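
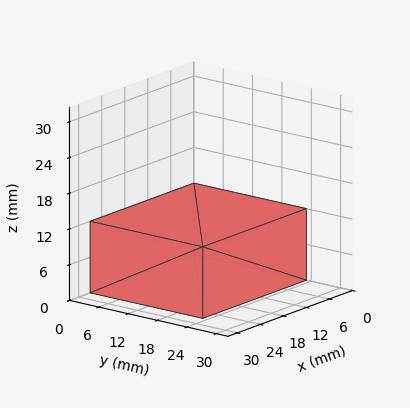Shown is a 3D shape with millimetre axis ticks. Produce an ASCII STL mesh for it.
Reading the render: the shape is a rectangular box, roughly 27 × 23 mm footprint and 12 mm tall (dimensions read to the nearest mm from the axis ticks). For the STL, each face is triangulated and given an outward normal.

solid part
  facet normal 0.0000 0.0000 -1.0000
    outer loop
      vertex 27.0 23.0 0.0
      vertex 27.0 0.0 0.0
      vertex 0.0 0.0 0.0
    endloop
  endfacet
  facet normal 0.0000 0.0000 -1.0000
    outer loop
      vertex 0.0 23.0 0.0
      vertex 27.0 23.0 0.0
      vertex 0.0 0.0 0.0
    endloop
  endfacet
  facet normal 0.0000 0.0000 1.0000
    outer loop
      vertex 0.0 0.0 12.0
      vertex 27.0 0.0 12.0
      vertex 27.0 23.0 12.0
    endloop
  endfacet
  facet normal 0.0000 0.0000 1.0000
    outer loop
      vertex 0.0 0.0 12.0
      vertex 27.0 23.0 12.0
      vertex 0.0 23.0 12.0
    endloop
  endfacet
  facet normal 0.0000 -1.0000 0.0000
    outer loop
      vertex 0.0 0.0 0.0
      vertex 27.0 0.0 0.0
      vertex 27.0 0.0 12.0
    endloop
  endfacet
  facet normal 0.0000 -1.0000 0.0000
    outer loop
      vertex 0.0 0.0 0.0
      vertex 27.0 0.0 12.0
      vertex 0.0 0.0 12.0
    endloop
  endfacet
  facet normal 0.0000 1.0000 0.0000
    outer loop
      vertex 27.0 23.0 12.0
      vertex 27.0 23.0 0.0
      vertex 0.0 23.0 0.0
    endloop
  endfacet
  facet normal 0.0000 1.0000 0.0000
    outer loop
      vertex 0.0 23.0 12.0
      vertex 27.0 23.0 12.0
      vertex 0.0 23.0 0.0
    endloop
  endfacet
  facet normal -1.0000 0.0000 0.0000
    outer loop
      vertex 0.0 23.0 12.0
      vertex 0.0 23.0 0.0
      vertex 0.0 0.0 0.0
    endloop
  endfacet
  facet normal -1.0000 0.0000 0.0000
    outer loop
      vertex 0.0 0.0 12.0
      vertex 0.0 23.0 12.0
      vertex 0.0 0.0 0.0
    endloop
  endfacet
  facet normal 1.0000 0.0000 0.0000
    outer loop
      vertex 27.0 0.0 0.0
      vertex 27.0 23.0 0.0
      vertex 27.0 23.0 12.0
    endloop
  endfacet
  facet normal 1.0000 0.0000 0.0000
    outer loop
      vertex 27.0 0.0 0.0
      vertex 27.0 23.0 12.0
      vertex 27.0 0.0 12.0
    endloop
  endfacet
endsolid part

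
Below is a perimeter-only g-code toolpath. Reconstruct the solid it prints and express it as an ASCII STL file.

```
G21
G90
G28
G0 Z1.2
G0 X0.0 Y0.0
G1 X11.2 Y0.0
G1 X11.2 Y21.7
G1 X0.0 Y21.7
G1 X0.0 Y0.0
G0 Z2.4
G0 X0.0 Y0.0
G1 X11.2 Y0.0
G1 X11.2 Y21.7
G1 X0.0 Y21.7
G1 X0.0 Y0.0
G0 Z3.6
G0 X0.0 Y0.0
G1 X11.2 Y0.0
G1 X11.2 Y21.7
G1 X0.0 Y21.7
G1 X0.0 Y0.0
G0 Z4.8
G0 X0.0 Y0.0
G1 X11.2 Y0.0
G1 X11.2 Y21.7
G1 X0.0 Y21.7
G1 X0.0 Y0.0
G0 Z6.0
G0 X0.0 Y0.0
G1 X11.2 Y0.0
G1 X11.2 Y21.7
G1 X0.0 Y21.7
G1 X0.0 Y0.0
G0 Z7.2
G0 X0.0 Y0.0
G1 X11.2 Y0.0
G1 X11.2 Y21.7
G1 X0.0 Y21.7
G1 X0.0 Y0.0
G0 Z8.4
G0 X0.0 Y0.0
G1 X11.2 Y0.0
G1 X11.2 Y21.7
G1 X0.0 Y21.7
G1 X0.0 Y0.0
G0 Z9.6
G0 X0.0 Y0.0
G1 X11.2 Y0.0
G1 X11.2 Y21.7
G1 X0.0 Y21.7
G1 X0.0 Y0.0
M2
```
solid part
  facet normal 0.0000 0.0000 -1.0000
    outer loop
      vertex 11.2 21.7 0.0
      vertex 11.2 0.0 0.0
      vertex 0.0 0.0 0.0
    endloop
  endfacet
  facet normal 0.0000 0.0000 -1.0000
    outer loop
      vertex 0.0 21.7 0.0
      vertex 11.2 21.7 0.0
      vertex 0.0 0.0 0.0
    endloop
  endfacet
  facet normal 0.0000 0.0000 1.0000
    outer loop
      vertex 0.0 0.0 9.6
      vertex 11.2 0.0 9.6
      vertex 11.2 21.7 9.6
    endloop
  endfacet
  facet normal 0.0000 0.0000 1.0000
    outer loop
      vertex 0.0 0.0 9.6
      vertex 11.2 21.7 9.6
      vertex 0.0 21.7 9.6
    endloop
  endfacet
  facet normal 0.0000 -1.0000 0.0000
    outer loop
      vertex 0.0 0.0 0.0
      vertex 11.2 0.0 0.0
      vertex 11.2 0.0 9.6
    endloop
  endfacet
  facet normal 0.0000 -1.0000 0.0000
    outer loop
      vertex 0.0 0.0 0.0
      vertex 11.2 0.0 9.6
      vertex 0.0 0.0 9.6
    endloop
  endfacet
  facet normal 0.0000 1.0000 0.0000
    outer loop
      vertex 11.2 21.7 9.6
      vertex 11.2 21.7 0.0
      vertex 0.0 21.7 0.0
    endloop
  endfacet
  facet normal 0.0000 1.0000 0.0000
    outer loop
      vertex 0.0 21.7 9.6
      vertex 11.2 21.7 9.6
      vertex 0.0 21.7 0.0
    endloop
  endfacet
  facet normal -1.0000 0.0000 0.0000
    outer loop
      vertex 0.0 21.7 9.6
      vertex 0.0 21.7 0.0
      vertex 0.0 0.0 0.0
    endloop
  endfacet
  facet normal -1.0000 0.0000 0.0000
    outer loop
      vertex 0.0 0.0 9.6
      vertex 0.0 21.7 9.6
      vertex 0.0 0.0 0.0
    endloop
  endfacet
  facet normal 1.0000 0.0000 0.0000
    outer loop
      vertex 11.2 0.0 0.0
      vertex 11.2 21.7 0.0
      vertex 11.2 21.7 9.6
    endloop
  endfacet
  facet normal 1.0000 0.0000 0.0000
    outer loop
      vertex 11.2 0.0 0.0
      vertex 11.2 21.7 9.6
      vertex 11.2 0.0 9.6
    endloop
  endfacet
endsolid part

The G0 Z moves step by Δz≈1.2 mm. Every layer's G1 loop is the same polygon, so the solid is a straight extrusion of it from z=0 to z≈9.6. Closing with flat bottom and top caps and triangulating gives 12 facets — a rectangular box, roughly 11.2 × 21.7 mm footprint and 9.6 mm tall.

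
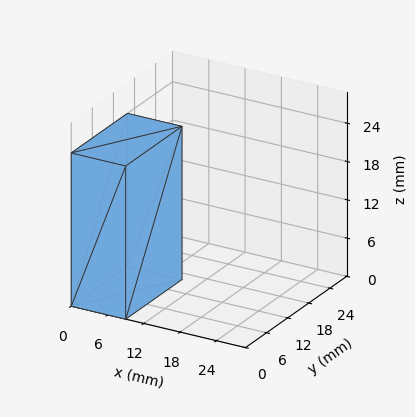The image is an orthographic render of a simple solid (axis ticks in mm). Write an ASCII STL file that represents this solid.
Reading the render: the shape is a rectangular box, roughly 9 × 16 mm footprint and 24 mm tall (dimensions read to the nearest mm from the axis ticks). For the STL, each face is triangulated and given an outward normal.

solid part
  facet normal 0.0000 0.0000 -1.0000
    outer loop
      vertex 9.00 16.00 0.00
      vertex 9.00 0.00 0.00
      vertex 0.00 0.00 0.00
    endloop
  endfacet
  facet normal 0.0000 0.0000 -1.0000
    outer loop
      vertex 0.00 16.00 0.00
      vertex 9.00 16.00 0.00
      vertex 0.00 0.00 0.00
    endloop
  endfacet
  facet normal 0.0000 0.0000 1.0000
    outer loop
      vertex 0.00 0.00 24.00
      vertex 9.00 0.00 24.00
      vertex 9.00 16.00 24.00
    endloop
  endfacet
  facet normal 0.0000 0.0000 1.0000
    outer loop
      vertex 0.00 0.00 24.00
      vertex 9.00 16.00 24.00
      vertex 0.00 16.00 24.00
    endloop
  endfacet
  facet normal 0.0000 -1.0000 0.0000
    outer loop
      vertex 0.00 0.00 0.00
      vertex 9.00 0.00 0.00
      vertex 9.00 0.00 24.00
    endloop
  endfacet
  facet normal 0.0000 -1.0000 0.0000
    outer loop
      vertex 0.00 0.00 0.00
      vertex 9.00 0.00 24.00
      vertex 0.00 0.00 24.00
    endloop
  endfacet
  facet normal 0.0000 1.0000 0.0000
    outer loop
      vertex 9.00 16.00 24.00
      vertex 9.00 16.00 0.00
      vertex 0.00 16.00 0.00
    endloop
  endfacet
  facet normal 0.0000 1.0000 0.0000
    outer loop
      vertex 0.00 16.00 24.00
      vertex 9.00 16.00 24.00
      vertex 0.00 16.00 0.00
    endloop
  endfacet
  facet normal -1.0000 0.0000 0.0000
    outer loop
      vertex 0.00 16.00 24.00
      vertex 0.00 16.00 0.00
      vertex 0.00 0.00 0.00
    endloop
  endfacet
  facet normal -1.0000 0.0000 0.0000
    outer loop
      vertex 0.00 0.00 24.00
      vertex 0.00 16.00 24.00
      vertex 0.00 0.00 0.00
    endloop
  endfacet
  facet normal 1.0000 0.0000 0.0000
    outer loop
      vertex 9.00 0.00 0.00
      vertex 9.00 16.00 0.00
      vertex 9.00 16.00 24.00
    endloop
  endfacet
  facet normal 1.0000 0.0000 0.0000
    outer loop
      vertex 9.00 0.00 0.00
      vertex 9.00 16.00 24.00
      vertex 9.00 0.00 24.00
    endloop
  endfacet
endsolid part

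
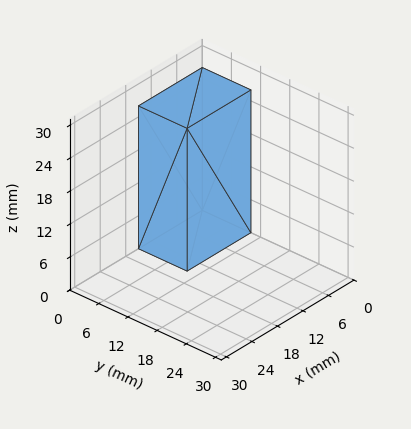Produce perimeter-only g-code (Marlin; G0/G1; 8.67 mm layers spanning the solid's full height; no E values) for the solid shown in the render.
Reading the render: the shape is a rectangular box, roughly 15 × 10 mm footprint and 26 mm tall (dimensions read to the nearest mm from the axis ticks). For the g-code, the solid's height is divided into equal slices at the stated Δz and each level perimeter traced with G1 moves after a G0 lift.

; perimeter-only toolpath
G21 ; units = mm
G90 ; absolute positioning
G28 ; home
; layer 1
G0 Z8.67
G0 X0.00 Y0.00
G1 X15.00 Y0.00
G1 X15.00 Y10.00
G1 X0.00 Y10.00
G1 X0.00 Y0.00
; layer 2
G0 Z17.33
G0 X0.00 Y0.00
G1 X15.00 Y0.00
G1 X15.00 Y10.00
G1 X0.00 Y10.00
G1 X0.00 Y0.00
; layer 3
G0 Z26.00
G0 X0.00 Y0.00
G1 X15.00 Y0.00
G1 X15.00 Y10.00
G1 X0.00 Y10.00
G1 X0.00 Y0.00
M2 ; end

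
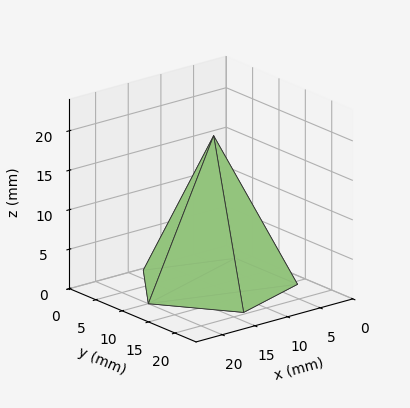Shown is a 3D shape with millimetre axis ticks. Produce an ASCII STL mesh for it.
Reading the render: the shape is a regular 5-sided pyramid, base circumscribed radius ≈ 10 mm, apex at z ≈ 19 mm (dimensions read to the nearest mm from the axis ticks). For the STL, each face is triangulated and given an outward normal.

solid part
  facet normal 0.0000 0.0000 -1.0000
    outer loop
      vertex 1.91 15.88 0.00
      vertex 13.09 19.51 0.00
      vertex 20.00 10.00 0.00
    endloop
  endfacet
  facet normal 0.0000 0.0000 -1.0000
    outer loop
      vertex 1.91 4.12 0.00
      vertex 1.91 15.88 0.00
      vertex 20.00 10.00 0.00
    endloop
  endfacet
  facet normal 0.0000 0.0000 -1.0000
    outer loop
      vertex 13.09 0.49 0.00
      vertex 1.91 4.12 0.00
      vertex 20.00 10.00 0.00
    endloop
  endfacet
  facet normal 0.7443 0.5408 0.3918
    outer loop
      vertex 20.00 10.00 0.00
      vertex 13.09 19.51 0.00
      vertex 10.00 10.00 19.00
    endloop
  endfacet
  facet normal -0.2841 0.8751 0.3918
    outer loop
      vertex 13.09 19.51 0.00
      vertex 1.91 15.88 0.00
      vertex 10.00 10.00 19.00
    endloop
  endfacet
  facet normal -0.9201 0.0000 0.3918
    outer loop
      vertex 1.91 15.88 0.00
      vertex 1.91 4.12 0.00
      vertex 10.00 10.00 19.00
    endloop
  endfacet
  facet normal -0.2841 -0.8751 0.3918
    outer loop
      vertex 1.91 4.12 0.00
      vertex 13.09 0.49 0.00
      vertex 10.00 10.00 19.00
    endloop
  endfacet
  facet normal 0.7443 -0.5408 0.3918
    outer loop
      vertex 13.09 0.49 0.00
      vertex 20.00 10.00 0.00
      vertex 10.00 10.00 19.00
    endloop
  endfacet
endsolid part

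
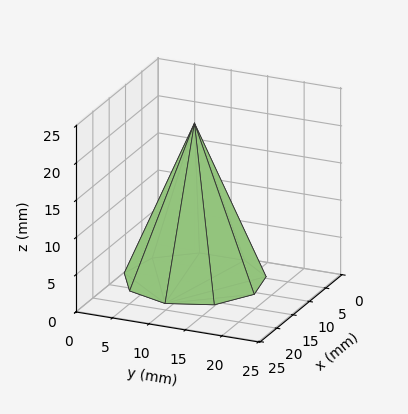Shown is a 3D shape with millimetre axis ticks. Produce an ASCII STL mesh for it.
Reading the render: the shape is a regular 9-sided pyramid, base circumscribed radius ≈ 9 mm, apex at z ≈ 21 mm (dimensions read to the nearest mm from the axis ticks). For the STL, each face is triangulated and given an outward normal.

solid part
  facet normal 0.0000 0.0000 -1.0000
    outer loop
      vertex 10.6 17.9 0.0
      vertex 15.9 14.8 0.0
      vertex 18.0 9.0 0.0
    endloop
  endfacet
  facet normal 0.0000 0.0000 -1.0000
    outer loop
      vertex 4.5 16.8 0.0
      vertex 10.6 17.9 0.0
      vertex 18.0 9.0 0.0
    endloop
  endfacet
  facet normal 0.0000 0.0000 -1.0000
    outer loop
      vertex 0.5 12.1 0.0
      vertex 4.5 16.8 0.0
      vertex 18.0 9.0 0.0
    endloop
  endfacet
  facet normal 0.0000 0.0000 -1.0000
    outer loop
      vertex 0.5 5.9 0.0
      vertex 0.5 12.1 0.0
      vertex 18.0 9.0 0.0
    endloop
  endfacet
  facet normal 0.0000 0.0000 -1.0000
    outer loop
      vertex 4.5 1.2 0.0
      vertex 0.5 5.9 0.0
      vertex 18.0 9.0 0.0
    endloop
  endfacet
  facet normal 0.0000 0.0000 -1.0000
    outer loop
      vertex 10.6 0.1 0.0
      vertex 4.5 1.2 0.0
      vertex 18.0 9.0 0.0
    endloop
  endfacet
  facet normal 0.0000 0.0000 -1.0000
    outer loop
      vertex 15.9 3.2 0.0
      vertex 10.6 0.1 0.0
      vertex 18.0 9.0 0.0
    endloop
  endfacet
  facet normal 0.8721 0.3158 0.3738
    outer loop
      vertex 18.0 9.0 0.0
      vertex 15.9 14.8 0.0
      vertex 9.0 9.0 21.0
    endloop
  endfacet
  facet normal 0.4681 0.8003 0.3748
    outer loop
      vertex 15.9 14.8 0.0
      vertex 10.6 17.9 0.0
      vertex 9.0 9.0 21.0
    endloop
  endfacet
  facet normal -0.1646 0.9126 0.3742
    outer loop
      vertex 10.6 17.9 0.0
      vertex 4.5 16.8 0.0
      vertex 9.0 9.0 21.0
    endloop
  endfacet
  facet normal -0.7061 0.6009 0.3745
    outer loop
      vertex 4.5 16.8 0.0
      vertex 0.5 12.1 0.0
      vertex 9.0 9.0 21.0
    endloop
  endfacet
  facet normal -0.9269 0.0000 0.3752
    outer loop
      vertex 0.5 12.1 0.0
      vertex 0.5 5.9 0.0
      vertex 9.0 9.0 21.0
    endloop
  endfacet
  facet normal -0.7061 -0.6009 0.3745
    outer loop
      vertex 0.5 5.9 0.0
      vertex 4.5 1.2 0.0
      vertex 9.0 9.0 21.0
    endloop
  endfacet
  facet normal -0.1646 -0.9126 0.3742
    outer loop
      vertex 4.5 1.2 0.0
      vertex 10.6 0.1 0.0
      vertex 9.0 9.0 21.0
    endloop
  endfacet
  facet normal 0.4681 -0.8003 0.3748
    outer loop
      vertex 10.6 0.1 0.0
      vertex 15.9 3.2 0.0
      vertex 9.0 9.0 21.0
    endloop
  endfacet
  facet normal 0.8721 -0.3158 0.3738
    outer loop
      vertex 15.9 3.2 0.0
      vertex 18.0 9.0 0.0
      vertex 9.0 9.0 21.0
    endloop
  endfacet
endsolid part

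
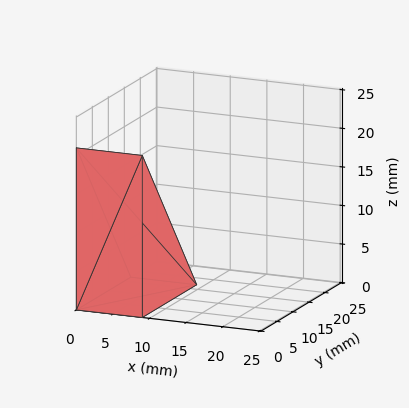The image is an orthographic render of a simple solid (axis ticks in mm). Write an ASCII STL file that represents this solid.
Reading the render: the shape is a wedge (ramp): 9 × 17 mm base, rising to 21 mm along the y=0 edge and sloping linearly to z=0 at y=17 (dimensions read to the nearest mm from the axis ticks). For the STL, each face is triangulated and given an outward normal.

solid part
  facet normal 0.0000 0.0000 -1.0000
    outer loop
      vertex 9.000 17.000 0.000
      vertex 9.000 0.000 0.000
      vertex 0.000 0.000 0.000
    endloop
  endfacet
  facet normal 0.0000 0.0000 -1.0000
    outer loop
      vertex 0.000 17.000 0.000
      vertex 9.000 17.000 0.000
      vertex 0.000 0.000 0.000
    endloop
  endfacet
  facet normal 0.0000 -1.0000 0.0000
    outer loop
      vertex 0.000 0.000 0.000
      vertex 9.000 0.000 0.000
      vertex 9.000 0.000 21.000
    endloop
  endfacet
  facet normal 0.0000 -1.0000 0.0000
    outer loop
      vertex 0.000 0.000 0.000
      vertex 9.000 0.000 21.000
      vertex 0.000 0.000 21.000
    endloop
  endfacet
  facet normal 0.0000 0.7772 0.6292
    outer loop
      vertex 0.000 0.000 21.000
      vertex 9.000 0.000 21.000
      vertex 9.000 17.000 0.000
    endloop
  endfacet
  facet normal 0.0000 0.7772 0.6292
    outer loop
      vertex 0.000 0.000 21.000
      vertex 9.000 17.000 0.000
      vertex 0.000 17.000 0.000
    endloop
  endfacet
  facet normal -1.0000 0.0000 0.0000
    outer loop
      vertex 0.000 0.000 21.000
      vertex 0.000 17.000 0.000
      vertex 0.000 0.000 0.000
    endloop
  endfacet
  facet normal 1.0000 0.0000 0.0000
    outer loop
      vertex 9.000 0.000 0.000
      vertex 9.000 17.000 0.000
      vertex 9.000 0.000 21.000
    endloop
  endfacet
endsolid part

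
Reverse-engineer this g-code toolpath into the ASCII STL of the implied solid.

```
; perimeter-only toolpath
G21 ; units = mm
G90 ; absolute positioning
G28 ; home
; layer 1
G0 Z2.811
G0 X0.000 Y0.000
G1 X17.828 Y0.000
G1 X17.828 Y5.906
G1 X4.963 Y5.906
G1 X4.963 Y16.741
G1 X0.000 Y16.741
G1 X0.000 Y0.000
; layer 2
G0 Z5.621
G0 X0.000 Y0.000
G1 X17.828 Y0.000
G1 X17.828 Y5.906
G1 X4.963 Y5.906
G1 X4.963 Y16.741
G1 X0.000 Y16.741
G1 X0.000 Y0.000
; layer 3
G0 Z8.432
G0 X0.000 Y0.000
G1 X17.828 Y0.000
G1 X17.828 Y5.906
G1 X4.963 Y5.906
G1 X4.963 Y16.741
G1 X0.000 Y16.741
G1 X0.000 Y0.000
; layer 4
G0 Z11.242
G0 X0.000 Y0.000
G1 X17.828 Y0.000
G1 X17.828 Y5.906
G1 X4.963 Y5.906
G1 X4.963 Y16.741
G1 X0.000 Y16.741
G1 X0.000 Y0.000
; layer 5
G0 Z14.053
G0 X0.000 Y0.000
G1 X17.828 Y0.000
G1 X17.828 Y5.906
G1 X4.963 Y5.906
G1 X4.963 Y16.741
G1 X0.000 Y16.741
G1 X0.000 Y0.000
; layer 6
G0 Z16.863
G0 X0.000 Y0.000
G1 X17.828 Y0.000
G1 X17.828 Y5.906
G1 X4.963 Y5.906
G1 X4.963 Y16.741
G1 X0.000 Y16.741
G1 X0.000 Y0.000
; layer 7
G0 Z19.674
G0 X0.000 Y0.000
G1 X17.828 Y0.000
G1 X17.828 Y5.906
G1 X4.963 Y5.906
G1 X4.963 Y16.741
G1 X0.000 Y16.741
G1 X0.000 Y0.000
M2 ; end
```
solid part
  facet normal 0.0000 0.0000 -1.0000
    outer loop
      vertex 17.828 5.906 0.000
      vertex 17.828 0.000 0.000
      vertex 0.000 0.000 0.000
    endloop
  endfacet
  facet normal 0.0000 0.0000 -1.0000
    outer loop
      vertex 4.963 5.906 0.000
      vertex 17.828 5.906 0.000
      vertex 0.000 0.000 0.000
    endloop
  endfacet
  facet normal 0.0000 0.0000 -1.0000
    outer loop
      vertex 4.963 16.741 0.000
      vertex 4.963 5.906 0.000
      vertex 0.000 0.000 0.000
    endloop
  endfacet
  facet normal 0.0000 0.0000 -1.0000
    outer loop
      vertex 0.000 16.741 0.000
      vertex 4.963 16.741 0.000
      vertex 0.000 0.000 0.000
    endloop
  endfacet
  facet normal 0.0000 0.0000 1.0000
    outer loop
      vertex 0.000 0.000 19.674
      vertex 17.828 0.000 19.674
      vertex 17.828 5.906 19.674
    endloop
  endfacet
  facet normal 0.0000 0.0000 1.0000
    outer loop
      vertex 0.000 0.000 19.674
      vertex 17.828 5.906 19.674
      vertex 4.963 5.906 19.674
    endloop
  endfacet
  facet normal 0.0000 0.0000 1.0000
    outer loop
      vertex 0.000 0.000 19.674
      vertex 4.963 5.906 19.674
      vertex 4.963 16.741 19.674
    endloop
  endfacet
  facet normal 0.0000 0.0000 1.0000
    outer loop
      vertex 0.000 0.000 19.674
      vertex 4.963 16.741 19.674
      vertex 0.000 16.741 19.674
    endloop
  endfacet
  facet normal 0.0000 -1.0000 0.0000
    outer loop
      vertex 0.000 0.000 0.000
      vertex 17.828 0.000 0.000
      vertex 17.828 0.000 19.674
    endloop
  endfacet
  facet normal 0.0000 -1.0000 0.0000
    outer loop
      vertex 0.000 0.000 0.000
      vertex 17.828 0.000 19.674
      vertex 0.000 0.000 19.674
    endloop
  endfacet
  facet normal 1.0000 0.0000 0.0000
    outer loop
      vertex 17.828 0.000 0.000
      vertex 17.828 5.906 0.000
      vertex 17.828 5.906 19.674
    endloop
  endfacet
  facet normal 1.0000 0.0000 0.0000
    outer loop
      vertex 17.828 0.000 0.000
      vertex 17.828 5.906 19.674
      vertex 17.828 0.000 19.674
    endloop
  endfacet
  facet normal 0.0000 1.0000 0.0000
    outer loop
      vertex 17.828 5.906 0.000
      vertex 4.963 5.906 0.000
      vertex 4.963 5.906 19.674
    endloop
  endfacet
  facet normal 0.0000 1.0000 0.0000
    outer loop
      vertex 17.828 5.906 0.000
      vertex 4.963 5.906 19.674
      vertex 17.828 5.906 19.674
    endloop
  endfacet
  facet normal 1.0000 0.0000 0.0000
    outer loop
      vertex 4.963 5.906 0.000
      vertex 4.963 16.741 0.000
      vertex 4.963 16.741 19.674
    endloop
  endfacet
  facet normal 1.0000 0.0000 0.0000
    outer loop
      vertex 4.963 5.906 0.000
      vertex 4.963 16.741 19.674
      vertex 4.963 5.906 19.674
    endloop
  endfacet
  facet normal 0.0000 1.0000 0.0000
    outer loop
      vertex 4.963 16.741 0.000
      vertex 0.000 16.741 0.000
      vertex 0.000 16.741 19.674
    endloop
  endfacet
  facet normal 0.0000 1.0000 0.0000
    outer loop
      vertex 4.963 16.741 0.000
      vertex 0.000 16.741 19.674
      vertex 4.963 16.741 19.674
    endloop
  endfacet
  facet normal -1.0000 0.0000 0.0000
    outer loop
      vertex 0.000 16.741 0.000
      vertex 0.000 0.000 0.000
      vertex 0.000 0.000 19.674
    endloop
  endfacet
  facet normal -1.0000 0.0000 0.0000
    outer loop
      vertex 0.000 16.741 0.000
      vertex 0.000 0.000 19.674
      vertex 0.000 16.741 19.674
    endloop
  endfacet
endsolid part

The G0 Z moves step by Δz≈2.811 mm. Every layer's G1 loop is the same polygon, so the solid is a straight extrusion of it from z=0 to z≈19.7. Closing with flat bottom and top caps and triangulating gives 20 facets — an L-shaped prism: outer 17.8 × 16.7 mm, arm thicknesses ≈ 5.91 mm (horizontal) and 4.96 mm (vertical), extruded 19.7 mm in z.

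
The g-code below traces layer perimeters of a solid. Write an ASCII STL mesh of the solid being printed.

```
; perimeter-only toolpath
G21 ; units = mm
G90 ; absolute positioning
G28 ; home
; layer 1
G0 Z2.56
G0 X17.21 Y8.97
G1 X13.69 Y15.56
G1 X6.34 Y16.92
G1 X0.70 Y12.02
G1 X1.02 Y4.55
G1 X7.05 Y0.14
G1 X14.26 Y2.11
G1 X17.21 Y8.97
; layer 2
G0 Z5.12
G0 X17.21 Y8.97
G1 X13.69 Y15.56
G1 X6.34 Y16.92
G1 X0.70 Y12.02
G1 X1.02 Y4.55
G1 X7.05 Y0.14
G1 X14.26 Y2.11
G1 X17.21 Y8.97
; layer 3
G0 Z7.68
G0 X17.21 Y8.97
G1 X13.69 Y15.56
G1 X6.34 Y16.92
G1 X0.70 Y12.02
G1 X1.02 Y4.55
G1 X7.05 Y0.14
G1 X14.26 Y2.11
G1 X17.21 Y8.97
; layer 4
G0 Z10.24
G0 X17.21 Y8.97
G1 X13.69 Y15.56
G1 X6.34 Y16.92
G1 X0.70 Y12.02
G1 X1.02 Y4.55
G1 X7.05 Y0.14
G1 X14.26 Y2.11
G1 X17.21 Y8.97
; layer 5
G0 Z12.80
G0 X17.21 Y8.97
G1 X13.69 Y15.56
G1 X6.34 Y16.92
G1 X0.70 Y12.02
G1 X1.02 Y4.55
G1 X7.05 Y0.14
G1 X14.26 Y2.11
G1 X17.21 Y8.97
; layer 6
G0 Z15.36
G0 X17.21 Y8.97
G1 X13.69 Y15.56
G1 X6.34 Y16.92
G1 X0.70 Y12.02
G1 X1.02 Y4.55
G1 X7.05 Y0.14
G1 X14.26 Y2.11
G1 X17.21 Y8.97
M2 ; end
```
solid part
  facet normal 0.0000 0.0000 -1.0000
    outer loop
      vertex 6.34 16.92 0.00
      vertex 13.69 15.56 0.00
      vertex 17.21 8.97 0.00
    endloop
  endfacet
  facet normal 0.0000 0.0000 -1.0000
    outer loop
      vertex 0.70 12.02 0.00
      vertex 6.34 16.92 0.00
      vertex 17.21 8.97 0.00
    endloop
  endfacet
  facet normal 0.0000 0.0000 -1.0000
    outer loop
      vertex 1.02 4.55 0.00
      vertex 0.70 12.02 0.00
      vertex 17.21 8.97 0.00
    endloop
  endfacet
  facet normal 0.0000 0.0000 -1.0000
    outer loop
      vertex 7.05 0.14 0.00
      vertex 1.02 4.55 0.00
      vertex 17.21 8.97 0.00
    endloop
  endfacet
  facet normal 0.0000 0.0000 -1.0000
    outer loop
      vertex 14.26 2.11 0.00
      vertex 7.05 0.14 0.00
      vertex 17.21 8.97 0.00
    endloop
  endfacet
  facet normal 0.0000 0.0000 1.0000
    outer loop
      vertex 17.21 8.97 15.36
      vertex 13.69 15.56 15.36
      vertex 6.34 16.92 15.36
    endloop
  endfacet
  facet normal 0.0000 0.0000 1.0000
    outer loop
      vertex 17.21 8.97 15.36
      vertex 6.34 16.92 15.36
      vertex 0.70 12.02 15.36
    endloop
  endfacet
  facet normal 0.0000 0.0000 1.0000
    outer loop
      vertex 17.21 8.97 15.36
      vertex 0.70 12.02 15.36
      vertex 1.02 4.55 15.36
    endloop
  endfacet
  facet normal 0.0000 0.0000 1.0000
    outer loop
      vertex 17.21 8.97 15.36
      vertex 1.02 4.55 15.36
      vertex 7.05 0.14 15.36
    endloop
  endfacet
  facet normal 0.0000 0.0000 1.0000
    outer loop
      vertex 17.21 8.97 15.36
      vertex 7.05 0.14 15.36
      vertex 14.26 2.11 15.36
    endloop
  endfacet
  facet normal 0.8821 0.4711 0.0000
    outer loop
      vertex 17.21 8.97 0.00
      vertex 13.69 15.56 0.00
      vertex 13.69 15.56 15.36
    endloop
  endfacet
  facet normal 0.8821 0.4711 0.0000
    outer loop
      vertex 17.21 8.97 0.00
      vertex 13.69 15.56 15.36
      vertex 17.21 8.97 15.36
    endloop
  endfacet
  facet normal 0.1819 0.9833 0.0000
    outer loop
      vertex 13.69 15.56 0.00
      vertex 6.34 16.92 0.00
      vertex 6.34 16.92 15.36
    endloop
  endfacet
  facet normal 0.1819 0.9833 0.0000
    outer loop
      vertex 13.69 15.56 0.00
      vertex 6.34 16.92 15.36
      vertex 13.69 15.56 15.36
    endloop
  endfacet
  facet normal -0.6558 0.7549 0.0000
    outer loop
      vertex 6.34 16.92 0.00
      vertex 0.70 12.02 0.00
      vertex 0.70 12.02 15.36
    endloop
  endfacet
  facet normal -0.6558 0.7549 0.0000
    outer loop
      vertex 6.34 16.92 0.00
      vertex 0.70 12.02 15.36
      vertex 6.34 16.92 15.36
    endloop
  endfacet
  facet normal -0.9991 -0.0428 0.0000
    outer loop
      vertex 0.70 12.02 0.00
      vertex 1.02 4.55 0.00
      vertex 1.02 4.55 15.36
    endloop
  endfacet
  facet normal -0.9991 -0.0428 0.0000
    outer loop
      vertex 0.70 12.02 0.00
      vertex 1.02 4.55 15.36
      vertex 0.70 12.02 15.36
    endloop
  endfacet
  facet normal -0.5903 -0.8072 0.0000
    outer loop
      vertex 1.02 4.55 0.00
      vertex 7.05 0.14 0.00
      vertex 7.05 0.14 15.36
    endloop
  endfacet
  facet normal -0.5903 -0.8072 0.0000
    outer loop
      vertex 1.02 4.55 0.00
      vertex 7.05 0.14 15.36
      vertex 1.02 4.55 15.36
    endloop
  endfacet
  facet normal 0.2636 -0.9646 0.0000
    outer loop
      vertex 7.05 0.14 0.00
      vertex 14.26 2.11 0.00
      vertex 14.26 2.11 15.36
    endloop
  endfacet
  facet normal 0.2636 -0.9646 0.0000
    outer loop
      vertex 7.05 0.14 0.00
      vertex 14.26 2.11 15.36
      vertex 7.05 0.14 15.36
    endloop
  endfacet
  facet normal 0.9187 -0.3951 0.0000
    outer loop
      vertex 14.26 2.11 0.00
      vertex 17.21 8.97 0.00
      vertex 17.21 8.97 15.36
    endloop
  endfacet
  facet normal 0.9187 -0.3951 0.0000
    outer loop
      vertex 14.26 2.11 0.00
      vertex 17.21 8.97 15.36
      vertex 14.26 2.11 15.36
    endloop
  endfacet
endsolid part

The G0 Z moves step by Δz≈2.56 mm. Every layer's G1 loop is the same polygon, so the solid is a straight extrusion of it from z=0 to z≈15.4. Closing with flat bottom and top caps and triangulating gives 24 facets — a regular 7-sided prism (a cylinder approximated with 7 flat sides), circumscribed radius ≈ 8.61 mm, height ≈ 15.4 mm.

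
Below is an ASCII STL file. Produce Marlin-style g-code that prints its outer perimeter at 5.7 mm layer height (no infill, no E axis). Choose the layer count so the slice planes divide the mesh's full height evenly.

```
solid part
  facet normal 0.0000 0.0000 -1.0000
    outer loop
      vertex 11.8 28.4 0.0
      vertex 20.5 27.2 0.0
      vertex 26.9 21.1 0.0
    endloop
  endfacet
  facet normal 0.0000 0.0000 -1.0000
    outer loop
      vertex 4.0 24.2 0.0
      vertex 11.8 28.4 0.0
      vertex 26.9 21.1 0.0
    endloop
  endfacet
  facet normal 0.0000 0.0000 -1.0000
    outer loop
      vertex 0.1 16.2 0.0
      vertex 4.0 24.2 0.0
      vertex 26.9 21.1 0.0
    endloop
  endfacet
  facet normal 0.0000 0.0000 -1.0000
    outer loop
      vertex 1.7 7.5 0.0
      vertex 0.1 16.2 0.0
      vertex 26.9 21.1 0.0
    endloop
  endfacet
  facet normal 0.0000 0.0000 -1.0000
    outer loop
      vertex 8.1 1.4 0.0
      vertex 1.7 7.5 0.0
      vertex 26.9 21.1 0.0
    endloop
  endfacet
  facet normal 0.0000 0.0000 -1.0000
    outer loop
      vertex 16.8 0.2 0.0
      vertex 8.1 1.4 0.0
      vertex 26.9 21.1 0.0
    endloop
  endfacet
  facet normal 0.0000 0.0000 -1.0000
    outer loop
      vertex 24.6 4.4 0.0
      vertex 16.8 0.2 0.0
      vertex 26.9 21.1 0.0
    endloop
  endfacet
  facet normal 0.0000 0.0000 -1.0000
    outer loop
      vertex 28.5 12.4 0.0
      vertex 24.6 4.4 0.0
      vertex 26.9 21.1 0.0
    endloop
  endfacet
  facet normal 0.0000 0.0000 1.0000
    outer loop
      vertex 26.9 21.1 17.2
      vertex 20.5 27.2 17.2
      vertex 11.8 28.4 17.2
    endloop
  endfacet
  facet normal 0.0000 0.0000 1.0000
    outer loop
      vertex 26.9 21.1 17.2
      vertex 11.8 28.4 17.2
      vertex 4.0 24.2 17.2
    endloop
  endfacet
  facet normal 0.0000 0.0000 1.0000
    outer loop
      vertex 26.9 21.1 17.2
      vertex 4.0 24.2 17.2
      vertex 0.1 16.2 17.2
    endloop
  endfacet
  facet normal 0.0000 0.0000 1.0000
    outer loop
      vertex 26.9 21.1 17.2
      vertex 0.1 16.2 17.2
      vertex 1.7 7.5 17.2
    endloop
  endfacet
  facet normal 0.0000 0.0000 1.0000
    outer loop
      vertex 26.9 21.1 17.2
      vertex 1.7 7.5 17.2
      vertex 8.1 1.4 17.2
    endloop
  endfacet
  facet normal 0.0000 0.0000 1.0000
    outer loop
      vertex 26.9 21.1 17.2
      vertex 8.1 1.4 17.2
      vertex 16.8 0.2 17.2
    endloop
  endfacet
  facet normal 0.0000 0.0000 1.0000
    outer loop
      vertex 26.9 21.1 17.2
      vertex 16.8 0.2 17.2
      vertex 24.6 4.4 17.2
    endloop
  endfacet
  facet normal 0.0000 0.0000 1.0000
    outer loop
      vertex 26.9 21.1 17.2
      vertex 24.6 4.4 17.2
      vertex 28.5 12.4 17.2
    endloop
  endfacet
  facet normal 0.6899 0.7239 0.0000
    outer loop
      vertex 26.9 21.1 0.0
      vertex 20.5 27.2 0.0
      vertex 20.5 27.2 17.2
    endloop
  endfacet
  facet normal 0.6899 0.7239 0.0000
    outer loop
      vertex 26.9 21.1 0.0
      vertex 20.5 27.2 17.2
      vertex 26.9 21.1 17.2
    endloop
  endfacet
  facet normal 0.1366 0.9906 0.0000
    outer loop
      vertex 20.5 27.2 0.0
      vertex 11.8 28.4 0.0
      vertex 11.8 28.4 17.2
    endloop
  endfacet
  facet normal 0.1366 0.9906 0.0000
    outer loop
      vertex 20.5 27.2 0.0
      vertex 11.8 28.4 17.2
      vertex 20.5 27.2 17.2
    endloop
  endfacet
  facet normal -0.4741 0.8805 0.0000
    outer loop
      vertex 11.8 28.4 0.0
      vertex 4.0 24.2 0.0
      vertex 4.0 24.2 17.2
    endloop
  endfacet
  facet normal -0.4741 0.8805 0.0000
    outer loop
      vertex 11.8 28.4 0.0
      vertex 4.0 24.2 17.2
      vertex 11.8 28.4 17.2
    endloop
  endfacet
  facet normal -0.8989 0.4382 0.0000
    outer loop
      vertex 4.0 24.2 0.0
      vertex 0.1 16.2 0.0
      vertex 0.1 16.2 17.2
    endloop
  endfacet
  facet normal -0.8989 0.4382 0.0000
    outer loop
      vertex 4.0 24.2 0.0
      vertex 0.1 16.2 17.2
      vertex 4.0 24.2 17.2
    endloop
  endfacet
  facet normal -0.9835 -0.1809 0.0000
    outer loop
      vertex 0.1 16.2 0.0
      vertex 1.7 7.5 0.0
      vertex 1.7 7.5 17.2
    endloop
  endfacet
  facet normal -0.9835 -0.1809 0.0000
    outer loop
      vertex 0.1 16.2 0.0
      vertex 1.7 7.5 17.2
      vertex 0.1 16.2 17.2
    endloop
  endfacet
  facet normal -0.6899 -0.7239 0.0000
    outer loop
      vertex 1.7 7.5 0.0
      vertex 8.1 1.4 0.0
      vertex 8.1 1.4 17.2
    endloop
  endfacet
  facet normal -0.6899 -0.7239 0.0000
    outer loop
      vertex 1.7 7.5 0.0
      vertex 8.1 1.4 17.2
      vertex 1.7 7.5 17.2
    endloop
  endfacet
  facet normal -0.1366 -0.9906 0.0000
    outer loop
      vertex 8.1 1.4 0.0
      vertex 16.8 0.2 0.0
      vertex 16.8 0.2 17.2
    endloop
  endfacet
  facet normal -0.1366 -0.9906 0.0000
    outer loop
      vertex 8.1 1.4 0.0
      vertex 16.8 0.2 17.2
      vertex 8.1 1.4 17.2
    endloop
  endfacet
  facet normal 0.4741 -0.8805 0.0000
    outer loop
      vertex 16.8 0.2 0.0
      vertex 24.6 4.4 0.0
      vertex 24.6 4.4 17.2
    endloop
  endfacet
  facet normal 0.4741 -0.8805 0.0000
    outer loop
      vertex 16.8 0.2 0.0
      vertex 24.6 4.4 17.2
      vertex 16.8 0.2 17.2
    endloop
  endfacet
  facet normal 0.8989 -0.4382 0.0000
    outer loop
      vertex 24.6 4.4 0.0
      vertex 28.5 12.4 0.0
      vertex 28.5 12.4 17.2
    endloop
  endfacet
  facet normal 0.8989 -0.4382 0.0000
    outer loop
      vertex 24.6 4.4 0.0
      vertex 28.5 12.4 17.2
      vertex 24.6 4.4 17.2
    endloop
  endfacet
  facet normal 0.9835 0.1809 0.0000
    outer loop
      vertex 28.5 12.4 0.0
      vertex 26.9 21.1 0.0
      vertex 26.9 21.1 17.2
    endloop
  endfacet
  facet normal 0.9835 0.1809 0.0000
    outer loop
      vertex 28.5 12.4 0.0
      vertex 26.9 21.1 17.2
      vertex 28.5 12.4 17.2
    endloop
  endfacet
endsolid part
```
; perimeter-only toolpath
G21 ; units = mm
G90 ; absolute positioning
G28 ; home
; layer 1
G0 Z5.7
G0 X26.9 Y21.1
G1 X20.5 Y27.2
G1 X11.8 Y28.4
G1 X4.0 Y24.2
G1 X0.1 Y16.2
G1 X1.7 Y7.5
G1 X8.1 Y1.4
G1 X16.8 Y0.2
G1 X24.6 Y4.4
G1 X28.5 Y12.4
G1 X26.9 Y21.1
; layer 2
G0 Z11.5
G0 X26.9 Y21.1
G1 X20.5 Y27.2
G1 X11.8 Y28.4
G1 X4.0 Y24.2
G1 X0.1 Y16.2
G1 X1.7 Y7.5
G1 X8.1 Y1.4
G1 X16.8 Y0.2
G1 X24.6 Y4.4
G1 X28.5 Y12.4
G1 X26.9 Y21.1
; layer 3
G0 Z17.2
G0 X26.9 Y21.1
G1 X20.5 Y27.2
G1 X11.8 Y28.4
G1 X4.0 Y24.2
G1 X0.1 Y16.2
G1 X1.7 Y7.5
G1 X8.1 Y1.4
G1 X16.8 Y0.2
G1 X24.6 Y4.4
G1 X28.5 Y12.4
G1 X26.9 Y21.1
M2 ; end

The solid is a regular 10-sided prism (a cylinder approximated with 10 flat sides), circumscribed radius ≈ 14.3 mm, height ≈ 17.2 mm. Slicing at Δz = 5.7 mm — 3 equal slices spanning the solid's height, so layer i sits at z = i·h/3 — gives 3 non-empty perimeters. Each is a 10-segment closed polygon; G0 lifts to the layer z and rapids to the start vertex, then G1 traces the edges.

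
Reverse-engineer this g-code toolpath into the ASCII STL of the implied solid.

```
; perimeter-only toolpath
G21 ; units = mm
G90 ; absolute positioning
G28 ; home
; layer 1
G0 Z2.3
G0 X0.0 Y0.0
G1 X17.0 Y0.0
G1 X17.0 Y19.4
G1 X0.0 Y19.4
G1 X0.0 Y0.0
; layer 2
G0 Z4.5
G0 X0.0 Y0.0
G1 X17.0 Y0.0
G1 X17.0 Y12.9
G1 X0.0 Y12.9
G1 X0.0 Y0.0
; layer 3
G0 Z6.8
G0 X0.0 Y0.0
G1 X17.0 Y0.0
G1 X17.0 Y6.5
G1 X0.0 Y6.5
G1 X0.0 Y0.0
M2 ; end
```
solid part
  facet normal 0.0000 0.0000 -1.0000
    outer loop
      vertex 17.0 25.9 0.0
      vertex 17.0 0.0 0.0
      vertex 0.0 0.0 0.0
    endloop
  endfacet
  facet normal 0.0000 0.0000 -1.0000
    outer loop
      vertex 0.0 25.9 0.0
      vertex 17.0 25.9 0.0
      vertex 0.0 0.0 0.0
    endloop
  endfacet
  facet normal 0.0000 -1.0000 0.0000
    outer loop
      vertex 0.0 0.0 0.0
      vertex 17.0 0.0 0.0
      vertex 17.0 0.0 9.1
    endloop
  endfacet
  facet normal 0.0000 -1.0000 0.0000
    outer loop
      vertex 0.0 0.0 0.0
      vertex 17.0 0.0 9.1
      vertex 0.0 0.0 9.1
    endloop
  endfacet
  facet normal 0.0000 0.3315 0.9435
    outer loop
      vertex 0.0 0.0 9.1
      vertex 17.0 0.0 9.1
      vertex 17.0 25.9 0.0
    endloop
  endfacet
  facet normal 0.0000 0.3315 0.9435
    outer loop
      vertex 0.0 0.0 9.1
      vertex 17.0 25.9 0.0
      vertex 0.0 25.9 0.0
    endloop
  endfacet
  facet normal -1.0000 0.0000 0.0000
    outer loop
      vertex 0.0 0.0 9.1
      vertex 0.0 25.9 0.0
      vertex 0.0 0.0 0.0
    endloop
  endfacet
  facet normal 1.0000 0.0000 0.0000
    outer loop
      vertex 17.0 0.0 0.0
      vertex 17.0 25.9 0.0
      vertex 17.0 0.0 9.1
    endloop
  endfacet
endsolid part

The G0 Z moves step by Δz≈2.3 mm. The G1 loops shrink linearly with z, so the solid tapers from its base footprint up to z≈9.1. Closing with a flat bottom cap and the tapered top and triangulating gives 8 facets — a wedge (ramp): 17 × 25.9 mm base, rising to 9.1 mm along the y=0 edge and sloping linearly to z=0 at y=25.9.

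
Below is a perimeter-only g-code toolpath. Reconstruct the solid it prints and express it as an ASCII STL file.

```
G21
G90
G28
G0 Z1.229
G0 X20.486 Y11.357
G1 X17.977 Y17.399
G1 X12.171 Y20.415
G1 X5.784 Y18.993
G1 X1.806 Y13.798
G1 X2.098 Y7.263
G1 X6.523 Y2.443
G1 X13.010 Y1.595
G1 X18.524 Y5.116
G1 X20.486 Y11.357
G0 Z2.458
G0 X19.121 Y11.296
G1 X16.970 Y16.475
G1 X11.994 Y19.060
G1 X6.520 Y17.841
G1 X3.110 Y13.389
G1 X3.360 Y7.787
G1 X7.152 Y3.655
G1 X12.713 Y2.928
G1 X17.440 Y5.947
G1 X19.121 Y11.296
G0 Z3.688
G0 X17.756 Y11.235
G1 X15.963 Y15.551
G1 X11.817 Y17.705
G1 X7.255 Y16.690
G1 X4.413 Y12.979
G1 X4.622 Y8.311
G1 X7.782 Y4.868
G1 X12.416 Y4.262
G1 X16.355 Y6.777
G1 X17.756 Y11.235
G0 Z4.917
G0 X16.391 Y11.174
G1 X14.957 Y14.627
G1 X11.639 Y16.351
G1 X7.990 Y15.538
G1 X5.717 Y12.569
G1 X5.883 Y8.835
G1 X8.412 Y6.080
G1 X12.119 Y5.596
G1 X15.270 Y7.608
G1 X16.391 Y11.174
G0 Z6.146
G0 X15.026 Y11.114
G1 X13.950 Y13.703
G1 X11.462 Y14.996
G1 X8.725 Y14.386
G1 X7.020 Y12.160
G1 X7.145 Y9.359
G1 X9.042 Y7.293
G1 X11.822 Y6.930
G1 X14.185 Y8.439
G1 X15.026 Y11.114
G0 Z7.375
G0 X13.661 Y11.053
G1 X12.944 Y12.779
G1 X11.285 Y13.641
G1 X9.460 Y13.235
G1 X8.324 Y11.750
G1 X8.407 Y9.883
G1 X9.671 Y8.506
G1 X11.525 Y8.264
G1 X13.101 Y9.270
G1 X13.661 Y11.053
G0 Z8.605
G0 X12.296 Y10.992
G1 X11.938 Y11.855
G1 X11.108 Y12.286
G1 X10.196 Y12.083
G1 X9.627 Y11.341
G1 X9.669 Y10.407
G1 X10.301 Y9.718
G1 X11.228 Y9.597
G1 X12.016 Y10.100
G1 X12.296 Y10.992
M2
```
solid part
  facet normal 0.0000 0.0000 -1.0000
    outer loop
      vertex 12.348 21.770 0.000
      vertex 18.983 18.323 0.000
      vertex 21.851 11.418 0.000
    endloop
  endfacet
  facet normal 0.0000 0.0000 -1.0000
    outer loop
      vertex 5.049 20.145 0.000
      vertex 12.348 21.770 0.000
      vertex 21.851 11.418 0.000
    endloop
  endfacet
  facet normal 0.0000 0.0000 -1.0000
    outer loop
      vertex 0.503 14.208 0.000
      vertex 5.049 20.145 0.000
      vertex 21.851 11.418 0.000
    endloop
  endfacet
  facet normal 0.0000 0.0000 -1.0000
    outer loop
      vertex 0.836 6.739 0.000
      vertex 0.503 14.208 0.000
      vertex 21.851 11.418 0.000
    endloop
  endfacet
  facet normal 0.0000 0.0000 -1.0000
    outer loop
      vertex 5.893 1.230 0.000
      vertex 0.836 6.739 0.000
      vertex 21.851 11.418 0.000
    endloop
  endfacet
  facet normal 0.0000 0.0000 -1.0000
    outer loop
      vertex 13.307 0.261 0.000
      vertex 5.893 1.230 0.000
      vertex 21.851 11.418 0.000
    endloop
  endfacet
  facet normal 0.0000 0.0000 -1.0000
    outer loop
      vertex 19.609 4.285 0.000
      vertex 13.307 0.261 0.000
      vertex 21.851 11.418 0.000
    endloop
  endfacet
  facet normal 0.6387 0.2653 0.7223
    outer loop
      vertex 21.851 11.418 0.000
      vertex 18.983 18.323 0.000
      vertex 10.931 10.931 9.834
    endloop
  endfacet
  facet normal 0.3188 0.6137 0.7223
    outer loop
      vertex 18.983 18.323 0.000
      vertex 12.348 21.770 0.000
      vertex 10.931 10.931 9.834
    endloop
  endfacet
  facet normal -0.1503 0.6750 0.7223
    outer loop
      vertex 12.348 21.770 0.000
      vertex 5.049 20.145 0.000
      vertex 10.931 10.931 9.834
    endloop
  endfacet
  facet normal -0.5491 0.4204 0.7223
    outer loop
      vertex 5.049 20.145 0.000
      vertex 0.503 14.208 0.000
      vertex 10.931 10.931 9.834
    endloop
  endfacet
  facet normal -0.6909 -0.0308 0.7223
    outer loop
      vertex 0.503 14.208 0.000
      vertex 0.836 6.739 0.000
      vertex 10.931 10.931 9.834
    endloop
  endfacet
  facet normal -0.5095 -0.4677 0.7223
    outer loop
      vertex 0.836 6.739 0.000
      vertex 5.893 1.230 0.000
      vertex 10.931 10.931 9.834
    endloop
  endfacet
  facet normal -0.0896 -0.6857 0.7223
    outer loop
      vertex 5.893 1.230 0.000
      vertex 13.307 0.261 0.000
      vertex 10.931 10.931 9.834
    endloop
  endfacet
  facet normal 0.3722 -0.5829 0.7223
    outer loop
      vertex 13.307 0.261 0.000
      vertex 19.609 4.285 0.000
      vertex 10.931 10.931 9.834
    endloop
  endfacet
  facet normal 0.6597 -0.2074 0.7223
    outer loop
      vertex 19.609 4.285 0.000
      vertex 21.851 11.418 0.000
      vertex 10.931 10.931 9.834
    endloop
  endfacet
endsolid part

The G0 Z moves step by Δz≈1.229 mm. The G1 loops shrink linearly with z, so the solid tapers from its base footprint up to z≈9.83. Closing with a flat bottom cap and the tapered top and triangulating gives 16 facets — a regular 9-sided pyramid, base circumscribed radius ≈ 10.9 mm, apex at z ≈ 9.83 mm.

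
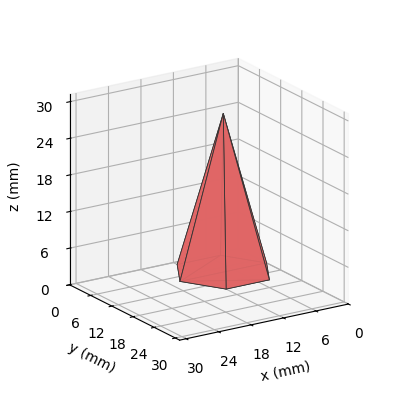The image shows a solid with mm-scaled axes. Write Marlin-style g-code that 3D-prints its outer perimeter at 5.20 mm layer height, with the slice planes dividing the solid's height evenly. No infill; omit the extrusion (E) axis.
Reading the render: the shape is a regular 6-sided pyramid, base circumscribed radius ≈ 8 mm, apex at z ≈ 26 mm (dimensions read to the nearest mm from the axis ticks). For the g-code, the solid's height is divided into equal slices at the stated Δz and each level perimeter traced with G1 moves after a G0 lift.

; perimeter-only toolpath
G21 ; units = mm
G90 ; absolute positioning
G28 ; home
; layer 1
G0 Z5.20
G0 X14.40 Y8.00
G1 X11.20 Y13.54
G1 X4.80 Y13.54
G1 X1.60 Y8.00
G1 X4.80 Y2.46
G1 X11.20 Y2.46
G1 X14.40 Y8.00
; layer 2
G0 Z10.40
G0 X12.80 Y8.00
G1 X10.40 Y12.16
G1 X5.60 Y12.16
G1 X3.20 Y8.00
G1 X5.60 Y3.84
G1 X10.40 Y3.84
G1 X12.80 Y8.00
; layer 3
G0 Z15.60
G0 X11.20 Y8.00
G1 X9.60 Y10.77
G1 X6.40 Y10.77
G1 X4.80 Y8.00
G1 X6.40 Y5.23
G1 X9.60 Y5.23
G1 X11.20 Y8.00
; layer 4
G0 Z20.80
G0 X9.60 Y8.00
G1 X8.80 Y9.39
G1 X7.20 Y9.39
G1 X6.40 Y8.00
G1 X7.20 Y6.61
G1 X8.80 Y6.61
G1 X9.60 Y8.00
M2 ; end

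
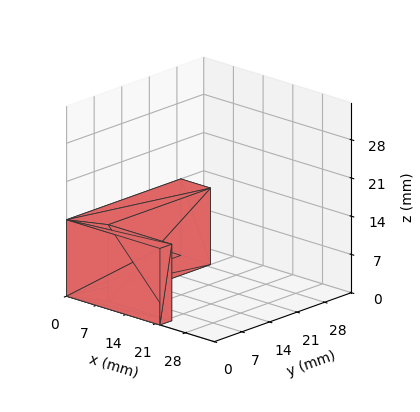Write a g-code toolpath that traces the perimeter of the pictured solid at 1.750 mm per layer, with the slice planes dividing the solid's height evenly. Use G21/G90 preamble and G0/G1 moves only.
Reading the render: the shape is an L-shaped prism: outer 22 × 29 mm, arm thicknesses ≈ 3 mm (horizontal) and 7 mm (vertical), extruded 14 mm in z (dimensions read to the nearest mm from the axis ticks). For the g-code, the solid's height is divided into equal slices at the stated Δz and each level perimeter traced with G1 moves after a G0 lift.

; perimeter-only toolpath
G21 ; units = mm
G90 ; absolute positioning
G28 ; home
; layer 1
G0 Z1.750
G0 X0.000 Y0.000
G1 X22.000 Y0.000
G1 X22.000 Y3.000
G1 X7.000 Y3.000
G1 X7.000 Y29.000
G1 X0.000 Y29.000
G1 X0.000 Y0.000
; layer 2
G0 Z3.500
G0 X0.000 Y0.000
G1 X22.000 Y0.000
G1 X22.000 Y3.000
G1 X7.000 Y3.000
G1 X7.000 Y29.000
G1 X0.000 Y29.000
G1 X0.000 Y0.000
; layer 3
G0 Z5.250
G0 X0.000 Y0.000
G1 X22.000 Y0.000
G1 X22.000 Y3.000
G1 X7.000 Y3.000
G1 X7.000 Y29.000
G1 X0.000 Y29.000
G1 X0.000 Y0.000
; layer 4
G0 Z7.000
G0 X0.000 Y0.000
G1 X22.000 Y0.000
G1 X22.000 Y3.000
G1 X7.000 Y3.000
G1 X7.000 Y29.000
G1 X0.000 Y29.000
G1 X0.000 Y0.000
; layer 5
G0 Z8.750
G0 X0.000 Y0.000
G1 X22.000 Y0.000
G1 X22.000 Y3.000
G1 X7.000 Y3.000
G1 X7.000 Y29.000
G1 X0.000 Y29.000
G1 X0.000 Y0.000
; layer 6
G0 Z10.500
G0 X0.000 Y0.000
G1 X22.000 Y0.000
G1 X22.000 Y3.000
G1 X7.000 Y3.000
G1 X7.000 Y29.000
G1 X0.000 Y29.000
G1 X0.000 Y0.000
; layer 7
G0 Z12.250
G0 X0.000 Y0.000
G1 X22.000 Y0.000
G1 X22.000 Y3.000
G1 X7.000 Y3.000
G1 X7.000 Y29.000
G1 X0.000 Y29.000
G1 X0.000 Y0.000
; layer 8
G0 Z14.000
G0 X0.000 Y0.000
G1 X22.000 Y0.000
G1 X22.000 Y3.000
G1 X7.000 Y3.000
G1 X7.000 Y29.000
G1 X0.000 Y29.000
G1 X0.000 Y0.000
M2 ; end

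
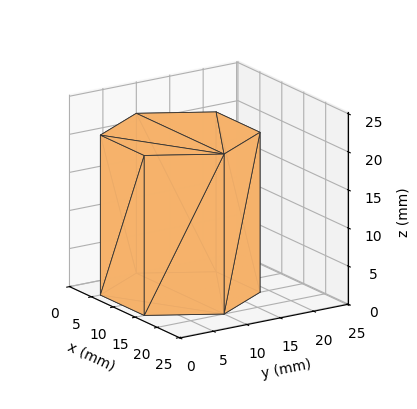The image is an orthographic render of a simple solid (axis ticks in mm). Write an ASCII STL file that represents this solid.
Reading the render: the shape is a regular 6-sided prism (a cylinder approximated with 6 flat sides), circumscribed radius ≈ 10 mm, height ≈ 21 mm (dimensions read to the nearest mm from the axis ticks). For the STL, each face is triangulated and given an outward normal.

solid part
  facet normal 0.0000 0.0000 -1.0000
    outer loop
      vertex 5.000 18.660 0.000
      vertex 15.000 18.660 0.000
      vertex 20.000 10.000 0.000
    endloop
  endfacet
  facet normal 0.0000 0.0000 -1.0000
    outer loop
      vertex 0.000 10.000 0.000
      vertex 5.000 18.660 0.000
      vertex 20.000 10.000 0.000
    endloop
  endfacet
  facet normal 0.0000 0.0000 -1.0000
    outer loop
      vertex 5.000 1.340 0.000
      vertex 0.000 10.000 0.000
      vertex 20.000 10.000 0.000
    endloop
  endfacet
  facet normal 0.0000 0.0000 -1.0000
    outer loop
      vertex 15.000 1.340 0.000
      vertex 5.000 1.340 0.000
      vertex 20.000 10.000 0.000
    endloop
  endfacet
  facet normal 0.0000 0.0000 1.0000
    outer loop
      vertex 20.000 10.000 21.000
      vertex 15.000 18.660 21.000
      vertex 5.000 18.660 21.000
    endloop
  endfacet
  facet normal 0.0000 0.0000 1.0000
    outer loop
      vertex 20.000 10.000 21.000
      vertex 5.000 18.660 21.000
      vertex 0.000 10.000 21.000
    endloop
  endfacet
  facet normal 0.0000 0.0000 1.0000
    outer loop
      vertex 20.000 10.000 21.000
      vertex 0.000 10.000 21.000
      vertex 5.000 1.340 21.000
    endloop
  endfacet
  facet normal 0.0000 0.0000 1.0000
    outer loop
      vertex 20.000 10.000 21.000
      vertex 5.000 1.340 21.000
      vertex 15.000 1.340 21.000
    endloop
  endfacet
  facet normal 0.8660 0.5000 0.0000
    outer loop
      vertex 20.000 10.000 0.000
      vertex 15.000 18.660 0.000
      vertex 15.000 18.660 21.000
    endloop
  endfacet
  facet normal 0.8660 0.5000 0.0000
    outer loop
      vertex 20.000 10.000 0.000
      vertex 15.000 18.660 21.000
      vertex 20.000 10.000 21.000
    endloop
  endfacet
  facet normal 0.0000 1.0000 0.0000
    outer loop
      vertex 15.000 18.660 0.000
      vertex 5.000 18.660 0.000
      vertex 5.000 18.660 21.000
    endloop
  endfacet
  facet normal 0.0000 1.0000 0.0000
    outer loop
      vertex 15.000 18.660 0.000
      vertex 5.000 18.660 21.000
      vertex 15.000 18.660 21.000
    endloop
  endfacet
  facet normal -0.8660 0.5000 0.0000
    outer loop
      vertex 5.000 18.660 0.000
      vertex 0.000 10.000 0.000
      vertex 0.000 10.000 21.000
    endloop
  endfacet
  facet normal -0.8660 0.5000 0.0000
    outer loop
      vertex 5.000 18.660 0.000
      vertex 0.000 10.000 21.000
      vertex 5.000 18.660 21.000
    endloop
  endfacet
  facet normal -0.8660 -0.5000 0.0000
    outer loop
      vertex 0.000 10.000 0.000
      vertex 5.000 1.340 0.000
      vertex 5.000 1.340 21.000
    endloop
  endfacet
  facet normal -0.8660 -0.5000 0.0000
    outer loop
      vertex 0.000 10.000 0.000
      vertex 5.000 1.340 21.000
      vertex 0.000 10.000 21.000
    endloop
  endfacet
  facet normal 0.0000 -1.0000 0.0000
    outer loop
      vertex 5.000 1.340 0.000
      vertex 15.000 1.340 0.000
      vertex 15.000 1.340 21.000
    endloop
  endfacet
  facet normal 0.0000 -1.0000 0.0000
    outer loop
      vertex 5.000 1.340 0.000
      vertex 15.000 1.340 21.000
      vertex 5.000 1.340 21.000
    endloop
  endfacet
  facet normal 0.8660 -0.5000 0.0000
    outer loop
      vertex 15.000 1.340 0.000
      vertex 20.000 10.000 0.000
      vertex 20.000 10.000 21.000
    endloop
  endfacet
  facet normal 0.8660 -0.5000 0.0000
    outer loop
      vertex 15.000 1.340 0.000
      vertex 20.000 10.000 21.000
      vertex 15.000 1.340 21.000
    endloop
  endfacet
endsolid part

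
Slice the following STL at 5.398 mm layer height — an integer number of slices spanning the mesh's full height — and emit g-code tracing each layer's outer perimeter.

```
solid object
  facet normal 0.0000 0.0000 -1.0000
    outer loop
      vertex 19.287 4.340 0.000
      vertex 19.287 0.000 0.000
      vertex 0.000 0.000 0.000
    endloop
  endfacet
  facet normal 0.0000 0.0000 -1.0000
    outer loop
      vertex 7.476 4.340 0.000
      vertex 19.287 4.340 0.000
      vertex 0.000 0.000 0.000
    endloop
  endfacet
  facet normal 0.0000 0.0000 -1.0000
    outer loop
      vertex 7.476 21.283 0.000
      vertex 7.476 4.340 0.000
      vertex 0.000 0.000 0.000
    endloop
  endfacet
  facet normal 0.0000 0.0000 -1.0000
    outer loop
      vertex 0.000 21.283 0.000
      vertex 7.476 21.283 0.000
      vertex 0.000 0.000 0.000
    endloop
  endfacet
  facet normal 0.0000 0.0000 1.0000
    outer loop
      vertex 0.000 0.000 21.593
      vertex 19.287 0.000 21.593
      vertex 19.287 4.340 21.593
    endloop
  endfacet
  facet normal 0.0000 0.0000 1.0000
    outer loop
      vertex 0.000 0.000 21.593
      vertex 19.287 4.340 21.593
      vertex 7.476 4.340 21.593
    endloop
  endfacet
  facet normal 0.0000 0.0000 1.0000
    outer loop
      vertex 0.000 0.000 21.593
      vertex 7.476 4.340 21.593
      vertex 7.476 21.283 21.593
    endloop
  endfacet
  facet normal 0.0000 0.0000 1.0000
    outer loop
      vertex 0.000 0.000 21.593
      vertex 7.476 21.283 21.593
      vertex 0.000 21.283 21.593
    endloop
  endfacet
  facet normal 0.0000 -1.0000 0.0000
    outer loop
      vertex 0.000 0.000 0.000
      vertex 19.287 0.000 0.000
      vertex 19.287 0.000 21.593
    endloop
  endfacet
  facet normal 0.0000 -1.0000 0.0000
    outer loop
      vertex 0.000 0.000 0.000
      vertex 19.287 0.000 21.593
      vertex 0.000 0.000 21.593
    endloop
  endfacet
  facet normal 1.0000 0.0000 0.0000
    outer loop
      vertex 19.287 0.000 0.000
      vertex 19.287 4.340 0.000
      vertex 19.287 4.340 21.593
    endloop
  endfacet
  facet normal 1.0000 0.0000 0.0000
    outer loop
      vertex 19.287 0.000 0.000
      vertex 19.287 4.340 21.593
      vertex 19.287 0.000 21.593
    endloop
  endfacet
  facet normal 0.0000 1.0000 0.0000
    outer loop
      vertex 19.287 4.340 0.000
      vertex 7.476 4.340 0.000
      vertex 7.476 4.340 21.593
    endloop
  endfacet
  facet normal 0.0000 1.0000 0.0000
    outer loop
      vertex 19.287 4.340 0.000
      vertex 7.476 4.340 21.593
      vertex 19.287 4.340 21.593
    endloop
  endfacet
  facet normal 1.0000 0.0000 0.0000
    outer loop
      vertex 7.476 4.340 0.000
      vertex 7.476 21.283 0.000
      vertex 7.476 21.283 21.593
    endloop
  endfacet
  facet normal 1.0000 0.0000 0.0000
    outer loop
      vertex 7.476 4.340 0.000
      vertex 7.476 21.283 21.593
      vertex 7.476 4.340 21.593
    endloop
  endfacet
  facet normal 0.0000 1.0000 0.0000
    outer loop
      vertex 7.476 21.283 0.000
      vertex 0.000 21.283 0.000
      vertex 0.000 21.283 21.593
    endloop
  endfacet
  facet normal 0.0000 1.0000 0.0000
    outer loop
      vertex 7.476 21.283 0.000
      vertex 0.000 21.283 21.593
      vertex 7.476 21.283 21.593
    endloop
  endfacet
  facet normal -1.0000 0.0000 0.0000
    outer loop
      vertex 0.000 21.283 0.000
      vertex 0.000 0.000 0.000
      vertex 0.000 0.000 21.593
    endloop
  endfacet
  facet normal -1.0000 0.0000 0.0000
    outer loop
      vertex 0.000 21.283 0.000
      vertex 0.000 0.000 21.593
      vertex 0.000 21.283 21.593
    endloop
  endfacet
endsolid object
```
; perimeter-only toolpath
G21 ; units = mm
G90 ; absolute positioning
G28 ; home
; layer 1
G0 Z5.398
G0 X0.000 Y0.000
G1 X19.287 Y0.000
G1 X19.287 Y4.340
G1 X7.476 Y4.340
G1 X7.476 Y21.283
G1 X0.000 Y21.283
G1 X0.000 Y0.000
; layer 2
G0 Z10.796
G0 X0.000 Y0.000
G1 X19.287 Y0.000
G1 X19.287 Y4.340
G1 X7.476 Y4.340
G1 X7.476 Y21.283
G1 X0.000 Y21.283
G1 X0.000 Y0.000
; layer 3
G0 Z16.195
G0 X0.000 Y0.000
G1 X19.287 Y0.000
G1 X19.287 Y4.340
G1 X7.476 Y4.340
G1 X7.476 Y21.283
G1 X0.000 Y21.283
G1 X0.000 Y0.000
; layer 4
G0 Z21.593
G0 X0.000 Y0.000
G1 X19.287 Y0.000
G1 X19.287 Y4.340
G1 X7.476 Y4.340
G1 X7.476 Y21.283
G1 X0.000 Y21.283
G1 X0.000 Y0.000
M2 ; end

The solid is an L-shaped prism: outer 19.3 × 21.3 mm, arm thicknesses ≈ 4.34 mm (horizontal) and 7.48 mm (vertical), extruded 21.6 mm in z. Slicing at Δz = 5.398 mm — 4 equal slices spanning the solid's height, so layer i sits at z = i·h/4 — gives 4 non-empty perimeters. Each is a 6-segment closed polygon; G0 lifts to the layer z and rapids to the start vertex, then G1 traces the edges.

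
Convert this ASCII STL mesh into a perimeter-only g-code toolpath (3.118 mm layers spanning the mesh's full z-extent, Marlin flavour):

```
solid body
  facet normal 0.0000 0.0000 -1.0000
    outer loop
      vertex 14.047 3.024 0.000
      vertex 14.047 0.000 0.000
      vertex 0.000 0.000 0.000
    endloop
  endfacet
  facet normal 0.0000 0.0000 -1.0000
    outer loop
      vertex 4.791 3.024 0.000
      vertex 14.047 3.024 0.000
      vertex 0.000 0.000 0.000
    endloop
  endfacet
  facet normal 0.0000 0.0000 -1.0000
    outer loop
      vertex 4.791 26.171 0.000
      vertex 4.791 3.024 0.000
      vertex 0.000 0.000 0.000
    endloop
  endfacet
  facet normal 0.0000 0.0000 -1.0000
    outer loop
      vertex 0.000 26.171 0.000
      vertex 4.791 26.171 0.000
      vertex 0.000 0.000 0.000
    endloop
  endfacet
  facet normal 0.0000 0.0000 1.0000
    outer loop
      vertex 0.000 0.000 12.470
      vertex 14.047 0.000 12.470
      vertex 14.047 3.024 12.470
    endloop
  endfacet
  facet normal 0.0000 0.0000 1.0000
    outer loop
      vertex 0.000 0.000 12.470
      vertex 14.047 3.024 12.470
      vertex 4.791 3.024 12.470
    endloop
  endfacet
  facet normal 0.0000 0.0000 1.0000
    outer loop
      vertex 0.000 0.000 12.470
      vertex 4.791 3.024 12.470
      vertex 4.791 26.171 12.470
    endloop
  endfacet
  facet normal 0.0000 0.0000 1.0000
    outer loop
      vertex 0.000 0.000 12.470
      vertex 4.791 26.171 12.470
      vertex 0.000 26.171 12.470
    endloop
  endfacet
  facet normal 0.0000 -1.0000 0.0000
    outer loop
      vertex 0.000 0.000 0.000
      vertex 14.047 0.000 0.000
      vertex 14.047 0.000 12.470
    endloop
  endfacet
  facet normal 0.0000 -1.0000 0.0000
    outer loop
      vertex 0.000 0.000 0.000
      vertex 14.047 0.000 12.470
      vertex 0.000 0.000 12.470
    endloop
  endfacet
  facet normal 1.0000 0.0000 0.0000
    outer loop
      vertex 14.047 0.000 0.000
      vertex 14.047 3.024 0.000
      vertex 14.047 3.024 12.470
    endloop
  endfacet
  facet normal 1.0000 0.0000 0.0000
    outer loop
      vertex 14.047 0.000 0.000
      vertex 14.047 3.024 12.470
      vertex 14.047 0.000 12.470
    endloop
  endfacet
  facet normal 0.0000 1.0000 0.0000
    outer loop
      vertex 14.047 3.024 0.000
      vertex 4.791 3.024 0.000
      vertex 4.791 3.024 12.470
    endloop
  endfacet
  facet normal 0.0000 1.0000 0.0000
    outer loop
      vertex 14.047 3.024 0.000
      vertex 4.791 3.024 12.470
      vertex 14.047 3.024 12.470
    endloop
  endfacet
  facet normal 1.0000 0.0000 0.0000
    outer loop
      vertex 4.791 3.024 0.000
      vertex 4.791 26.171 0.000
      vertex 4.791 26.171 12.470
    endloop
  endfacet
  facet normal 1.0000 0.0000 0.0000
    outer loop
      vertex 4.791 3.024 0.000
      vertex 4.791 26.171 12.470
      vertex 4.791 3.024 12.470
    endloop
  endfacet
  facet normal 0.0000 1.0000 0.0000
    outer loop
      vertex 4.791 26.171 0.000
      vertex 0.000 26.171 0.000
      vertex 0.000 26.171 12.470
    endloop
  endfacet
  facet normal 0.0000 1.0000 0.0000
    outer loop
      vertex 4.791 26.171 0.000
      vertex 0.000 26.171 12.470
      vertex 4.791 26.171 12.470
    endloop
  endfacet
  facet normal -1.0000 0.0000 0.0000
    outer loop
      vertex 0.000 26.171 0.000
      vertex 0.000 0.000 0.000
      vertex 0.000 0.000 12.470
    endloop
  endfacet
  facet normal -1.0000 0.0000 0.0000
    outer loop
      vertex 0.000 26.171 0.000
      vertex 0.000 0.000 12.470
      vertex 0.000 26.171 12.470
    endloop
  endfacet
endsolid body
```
; perimeter-only toolpath
G21 ; units = mm
G90 ; absolute positioning
G28 ; home
; layer 1
G0 Z3.118
G0 X0.000 Y0.000
G1 X14.047 Y0.000
G1 X14.047 Y3.024
G1 X4.791 Y3.024
G1 X4.791 Y26.171
G1 X0.000 Y26.171
G1 X0.000 Y0.000
; layer 2
G0 Z6.235
G0 X0.000 Y0.000
G1 X14.047 Y0.000
G1 X14.047 Y3.024
G1 X4.791 Y3.024
G1 X4.791 Y26.171
G1 X0.000 Y26.171
G1 X0.000 Y0.000
; layer 3
G0 Z9.353
G0 X0.000 Y0.000
G1 X14.047 Y0.000
G1 X14.047 Y3.024
G1 X4.791 Y3.024
G1 X4.791 Y26.171
G1 X0.000 Y26.171
G1 X0.000 Y0.000
; layer 4
G0 Z12.470
G0 X0.000 Y0.000
G1 X14.047 Y0.000
G1 X14.047 Y3.024
G1 X4.791 Y3.024
G1 X4.791 Y26.171
G1 X0.000 Y26.171
G1 X0.000 Y0.000
M2 ; end

The solid is an L-shaped prism: outer 14 × 26.2 mm, arm thicknesses ≈ 3.02 mm (horizontal) and 4.79 mm (vertical), extruded 12.5 mm in z. Slicing at Δz = 3.118 mm — 4 equal slices spanning the solid's height, so layer i sits at z = i·h/4 — gives 4 non-empty perimeters. Each is a 6-segment closed polygon; G0 lifts to the layer z and rapids to the start vertex, then G1 traces the edges.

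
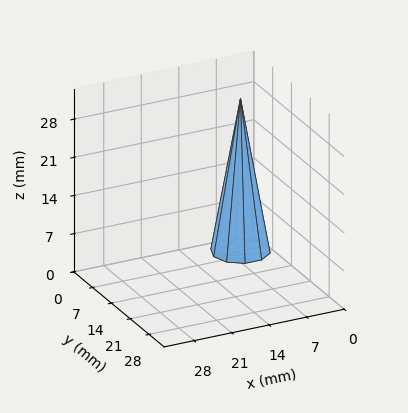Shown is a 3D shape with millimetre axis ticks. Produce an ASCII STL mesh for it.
Reading the render: the shape is a regular 10-sided pyramid, base circumscribed radius ≈ 5 mm, apex at z ≈ 28 mm (dimensions read to the nearest mm from the axis ticks). For the STL, each face is triangulated and given an outward normal.

solid part
  facet normal 0.0000 0.0000 -1.0000
    outer loop
      vertex 6.55 9.76 0.00
      vertex 9.05 7.94 0.00
      vertex 10.00 5.00 0.00
    endloop
  endfacet
  facet normal 0.0000 0.0000 -1.0000
    outer loop
      vertex 3.45 9.76 0.00
      vertex 6.55 9.76 0.00
      vertex 10.00 5.00 0.00
    endloop
  endfacet
  facet normal 0.0000 0.0000 -1.0000
    outer loop
      vertex 0.95 7.94 0.00
      vertex 3.45 9.76 0.00
      vertex 10.00 5.00 0.00
    endloop
  endfacet
  facet normal 0.0000 0.0000 -1.0000
    outer loop
      vertex 0.00 5.00 0.00
      vertex 0.95 7.94 0.00
      vertex 10.00 5.00 0.00
    endloop
  endfacet
  facet normal 0.0000 0.0000 -1.0000
    outer loop
      vertex 0.95 2.06 0.00
      vertex 0.00 5.00 0.00
      vertex 10.00 5.00 0.00
    endloop
  endfacet
  facet normal 0.0000 0.0000 -1.0000
    outer loop
      vertex 3.45 0.24 0.00
      vertex 0.95 2.06 0.00
      vertex 10.00 5.00 0.00
    endloop
  endfacet
  facet normal 0.0000 0.0000 -1.0000
    outer loop
      vertex 6.55 0.24 0.00
      vertex 3.45 0.24 0.00
      vertex 10.00 5.00 0.00
    endloop
  endfacet
  facet normal 0.0000 0.0000 -1.0000
    outer loop
      vertex 9.05 2.06 0.00
      vertex 6.55 0.24 0.00
      vertex 10.00 5.00 0.00
    endloop
  endfacet
  facet normal 0.9381 0.3031 0.1675
    outer loop
      vertex 10.00 5.00 0.00
      vertex 9.05 7.94 0.00
      vertex 5.00 5.00 28.00
    endloop
  endfacet
  facet normal 0.5802 0.7970 0.1676
    outer loop
      vertex 9.05 7.94 0.00
      vertex 6.55 9.76 0.00
      vertex 5.00 5.00 28.00
    endloop
  endfacet
  facet normal 0.0000 0.9859 0.1676
    outer loop
      vertex 6.55 9.76 0.00
      vertex 3.45 9.76 0.00
      vertex 5.00 5.00 28.00
    endloop
  endfacet
  facet normal -0.5802 0.7970 0.1676
    outer loop
      vertex 3.45 9.76 0.00
      vertex 0.95 7.94 0.00
      vertex 5.00 5.00 28.00
    endloop
  endfacet
  facet normal -0.9381 0.3031 0.1675
    outer loop
      vertex 0.95 7.94 0.00
      vertex 0.00 5.00 0.00
      vertex 5.00 5.00 28.00
    endloop
  endfacet
  facet normal -0.9381 -0.3031 0.1675
    outer loop
      vertex 0.00 5.00 0.00
      vertex 0.95 2.06 0.00
      vertex 5.00 5.00 28.00
    endloop
  endfacet
  facet normal -0.5802 -0.7970 0.1676
    outer loop
      vertex 0.95 2.06 0.00
      vertex 3.45 0.24 0.00
      vertex 5.00 5.00 28.00
    endloop
  endfacet
  facet normal 0.0000 -0.9859 0.1676
    outer loop
      vertex 3.45 0.24 0.00
      vertex 6.55 0.24 0.00
      vertex 5.00 5.00 28.00
    endloop
  endfacet
  facet normal 0.5802 -0.7970 0.1676
    outer loop
      vertex 6.55 0.24 0.00
      vertex 9.05 2.06 0.00
      vertex 5.00 5.00 28.00
    endloop
  endfacet
  facet normal 0.9381 -0.3031 0.1675
    outer loop
      vertex 9.05 2.06 0.00
      vertex 10.00 5.00 0.00
      vertex 5.00 5.00 28.00
    endloop
  endfacet
endsolid part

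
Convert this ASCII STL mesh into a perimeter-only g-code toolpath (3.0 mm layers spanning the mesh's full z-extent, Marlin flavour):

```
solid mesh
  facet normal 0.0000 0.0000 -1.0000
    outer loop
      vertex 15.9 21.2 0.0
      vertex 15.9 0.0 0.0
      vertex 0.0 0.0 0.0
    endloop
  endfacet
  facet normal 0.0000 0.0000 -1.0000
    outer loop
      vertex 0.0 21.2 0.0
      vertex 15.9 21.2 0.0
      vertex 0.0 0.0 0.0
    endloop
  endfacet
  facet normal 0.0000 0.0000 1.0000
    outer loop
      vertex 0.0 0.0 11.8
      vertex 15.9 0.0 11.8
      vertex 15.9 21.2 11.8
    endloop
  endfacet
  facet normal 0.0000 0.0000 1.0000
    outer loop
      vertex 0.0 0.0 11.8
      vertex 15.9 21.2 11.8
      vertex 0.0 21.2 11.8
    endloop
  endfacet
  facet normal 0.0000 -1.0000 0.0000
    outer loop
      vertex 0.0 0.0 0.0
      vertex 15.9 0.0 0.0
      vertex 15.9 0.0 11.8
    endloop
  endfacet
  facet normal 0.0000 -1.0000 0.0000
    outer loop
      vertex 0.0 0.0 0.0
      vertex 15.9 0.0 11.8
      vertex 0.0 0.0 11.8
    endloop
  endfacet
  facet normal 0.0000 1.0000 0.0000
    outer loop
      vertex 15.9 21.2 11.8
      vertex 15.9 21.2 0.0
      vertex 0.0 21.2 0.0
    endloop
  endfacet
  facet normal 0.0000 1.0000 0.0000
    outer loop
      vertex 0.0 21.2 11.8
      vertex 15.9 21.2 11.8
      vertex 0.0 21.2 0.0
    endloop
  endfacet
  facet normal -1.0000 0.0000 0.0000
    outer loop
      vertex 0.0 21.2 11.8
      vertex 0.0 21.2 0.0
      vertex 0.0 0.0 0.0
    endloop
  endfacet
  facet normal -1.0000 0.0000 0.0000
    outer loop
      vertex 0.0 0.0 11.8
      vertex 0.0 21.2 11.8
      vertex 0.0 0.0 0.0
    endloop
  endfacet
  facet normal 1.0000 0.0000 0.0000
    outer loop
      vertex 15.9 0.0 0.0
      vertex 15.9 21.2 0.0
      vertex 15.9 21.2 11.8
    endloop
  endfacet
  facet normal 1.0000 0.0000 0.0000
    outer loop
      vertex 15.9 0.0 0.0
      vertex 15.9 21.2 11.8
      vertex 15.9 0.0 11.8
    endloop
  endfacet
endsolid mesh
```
; perimeter-only toolpath
G21 ; units = mm
G90 ; absolute positioning
G28 ; home
; layer 1
G0 Z3.0
G0 X0.0 Y0.0
G1 X15.9 Y0.0
G1 X15.9 Y21.2
G1 X0.0 Y21.2
G1 X0.0 Y0.0
; layer 2
G0 Z5.9
G0 X0.0 Y0.0
G1 X15.9 Y0.0
G1 X15.9 Y21.2
G1 X0.0 Y21.2
G1 X0.0 Y0.0
; layer 3
G0 Z8.9
G0 X0.0 Y0.0
G1 X15.9 Y0.0
G1 X15.9 Y21.2
G1 X0.0 Y21.2
G1 X0.0 Y0.0
; layer 4
G0 Z11.8
G0 X0.0 Y0.0
G1 X15.9 Y0.0
G1 X15.9 Y21.2
G1 X0.0 Y21.2
G1 X0.0 Y0.0
M2 ; end

The solid is a rectangular box, roughly 15.9 × 21.2 mm footprint and 11.8 mm tall. Slicing at Δz = 3.0 mm — 4 equal slices spanning the solid's height, so layer i sits at z = i·h/4 — gives 4 non-empty perimeters. Each is a 4-segment closed polygon; G0 lifts to the layer z and rapids to the start vertex, then G1 traces the edges.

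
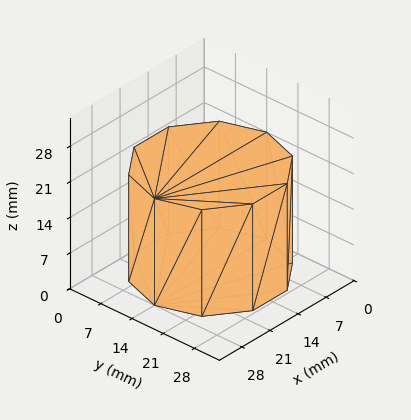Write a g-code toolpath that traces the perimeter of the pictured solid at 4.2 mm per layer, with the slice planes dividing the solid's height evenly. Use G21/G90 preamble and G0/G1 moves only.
Reading the render: the shape is a regular 10-sided prism (a cylinder approximated with 10 flat sides), circumscribed radius ≈ 14 mm, height ≈ 21 mm (dimensions read to the nearest mm from the axis ticks). For the g-code, the solid's height is divided into equal slices at the stated Δz and each level perimeter traced with G1 moves after a G0 lift.

; perimeter-only toolpath
G21 ; units = mm
G90 ; absolute positioning
G28 ; home
; layer 1
G0 Z4.2
G0 X28.0 Y14.0
G1 X25.3 Y22.2
G1 X18.3 Y27.3
G1 X9.7 Y27.3
G1 X2.7 Y22.2
G1 X0.0 Y14.0
G1 X2.7 Y5.8
G1 X9.7 Y0.7
G1 X18.3 Y0.7
G1 X25.3 Y5.8
G1 X28.0 Y14.0
; layer 2
G0 Z8.4
G0 X28.0 Y14.0
G1 X25.3 Y22.2
G1 X18.3 Y27.3
G1 X9.7 Y27.3
G1 X2.7 Y22.2
G1 X0.0 Y14.0
G1 X2.7 Y5.8
G1 X9.7 Y0.7
G1 X18.3 Y0.7
G1 X25.3 Y5.8
G1 X28.0 Y14.0
; layer 3
G0 Z12.6
G0 X28.0 Y14.0
G1 X25.3 Y22.2
G1 X18.3 Y27.3
G1 X9.7 Y27.3
G1 X2.7 Y22.2
G1 X0.0 Y14.0
G1 X2.7 Y5.8
G1 X9.7 Y0.7
G1 X18.3 Y0.7
G1 X25.3 Y5.8
G1 X28.0 Y14.0
; layer 4
G0 Z16.8
G0 X28.0 Y14.0
G1 X25.3 Y22.2
G1 X18.3 Y27.3
G1 X9.7 Y27.3
G1 X2.7 Y22.2
G1 X0.0 Y14.0
G1 X2.7 Y5.8
G1 X9.7 Y0.7
G1 X18.3 Y0.7
G1 X25.3 Y5.8
G1 X28.0 Y14.0
; layer 5
G0 Z21.0
G0 X28.0 Y14.0
G1 X25.3 Y22.2
G1 X18.3 Y27.3
G1 X9.7 Y27.3
G1 X2.7 Y22.2
G1 X0.0 Y14.0
G1 X2.7 Y5.8
G1 X9.7 Y0.7
G1 X18.3 Y0.7
G1 X25.3 Y5.8
G1 X28.0 Y14.0
M2 ; end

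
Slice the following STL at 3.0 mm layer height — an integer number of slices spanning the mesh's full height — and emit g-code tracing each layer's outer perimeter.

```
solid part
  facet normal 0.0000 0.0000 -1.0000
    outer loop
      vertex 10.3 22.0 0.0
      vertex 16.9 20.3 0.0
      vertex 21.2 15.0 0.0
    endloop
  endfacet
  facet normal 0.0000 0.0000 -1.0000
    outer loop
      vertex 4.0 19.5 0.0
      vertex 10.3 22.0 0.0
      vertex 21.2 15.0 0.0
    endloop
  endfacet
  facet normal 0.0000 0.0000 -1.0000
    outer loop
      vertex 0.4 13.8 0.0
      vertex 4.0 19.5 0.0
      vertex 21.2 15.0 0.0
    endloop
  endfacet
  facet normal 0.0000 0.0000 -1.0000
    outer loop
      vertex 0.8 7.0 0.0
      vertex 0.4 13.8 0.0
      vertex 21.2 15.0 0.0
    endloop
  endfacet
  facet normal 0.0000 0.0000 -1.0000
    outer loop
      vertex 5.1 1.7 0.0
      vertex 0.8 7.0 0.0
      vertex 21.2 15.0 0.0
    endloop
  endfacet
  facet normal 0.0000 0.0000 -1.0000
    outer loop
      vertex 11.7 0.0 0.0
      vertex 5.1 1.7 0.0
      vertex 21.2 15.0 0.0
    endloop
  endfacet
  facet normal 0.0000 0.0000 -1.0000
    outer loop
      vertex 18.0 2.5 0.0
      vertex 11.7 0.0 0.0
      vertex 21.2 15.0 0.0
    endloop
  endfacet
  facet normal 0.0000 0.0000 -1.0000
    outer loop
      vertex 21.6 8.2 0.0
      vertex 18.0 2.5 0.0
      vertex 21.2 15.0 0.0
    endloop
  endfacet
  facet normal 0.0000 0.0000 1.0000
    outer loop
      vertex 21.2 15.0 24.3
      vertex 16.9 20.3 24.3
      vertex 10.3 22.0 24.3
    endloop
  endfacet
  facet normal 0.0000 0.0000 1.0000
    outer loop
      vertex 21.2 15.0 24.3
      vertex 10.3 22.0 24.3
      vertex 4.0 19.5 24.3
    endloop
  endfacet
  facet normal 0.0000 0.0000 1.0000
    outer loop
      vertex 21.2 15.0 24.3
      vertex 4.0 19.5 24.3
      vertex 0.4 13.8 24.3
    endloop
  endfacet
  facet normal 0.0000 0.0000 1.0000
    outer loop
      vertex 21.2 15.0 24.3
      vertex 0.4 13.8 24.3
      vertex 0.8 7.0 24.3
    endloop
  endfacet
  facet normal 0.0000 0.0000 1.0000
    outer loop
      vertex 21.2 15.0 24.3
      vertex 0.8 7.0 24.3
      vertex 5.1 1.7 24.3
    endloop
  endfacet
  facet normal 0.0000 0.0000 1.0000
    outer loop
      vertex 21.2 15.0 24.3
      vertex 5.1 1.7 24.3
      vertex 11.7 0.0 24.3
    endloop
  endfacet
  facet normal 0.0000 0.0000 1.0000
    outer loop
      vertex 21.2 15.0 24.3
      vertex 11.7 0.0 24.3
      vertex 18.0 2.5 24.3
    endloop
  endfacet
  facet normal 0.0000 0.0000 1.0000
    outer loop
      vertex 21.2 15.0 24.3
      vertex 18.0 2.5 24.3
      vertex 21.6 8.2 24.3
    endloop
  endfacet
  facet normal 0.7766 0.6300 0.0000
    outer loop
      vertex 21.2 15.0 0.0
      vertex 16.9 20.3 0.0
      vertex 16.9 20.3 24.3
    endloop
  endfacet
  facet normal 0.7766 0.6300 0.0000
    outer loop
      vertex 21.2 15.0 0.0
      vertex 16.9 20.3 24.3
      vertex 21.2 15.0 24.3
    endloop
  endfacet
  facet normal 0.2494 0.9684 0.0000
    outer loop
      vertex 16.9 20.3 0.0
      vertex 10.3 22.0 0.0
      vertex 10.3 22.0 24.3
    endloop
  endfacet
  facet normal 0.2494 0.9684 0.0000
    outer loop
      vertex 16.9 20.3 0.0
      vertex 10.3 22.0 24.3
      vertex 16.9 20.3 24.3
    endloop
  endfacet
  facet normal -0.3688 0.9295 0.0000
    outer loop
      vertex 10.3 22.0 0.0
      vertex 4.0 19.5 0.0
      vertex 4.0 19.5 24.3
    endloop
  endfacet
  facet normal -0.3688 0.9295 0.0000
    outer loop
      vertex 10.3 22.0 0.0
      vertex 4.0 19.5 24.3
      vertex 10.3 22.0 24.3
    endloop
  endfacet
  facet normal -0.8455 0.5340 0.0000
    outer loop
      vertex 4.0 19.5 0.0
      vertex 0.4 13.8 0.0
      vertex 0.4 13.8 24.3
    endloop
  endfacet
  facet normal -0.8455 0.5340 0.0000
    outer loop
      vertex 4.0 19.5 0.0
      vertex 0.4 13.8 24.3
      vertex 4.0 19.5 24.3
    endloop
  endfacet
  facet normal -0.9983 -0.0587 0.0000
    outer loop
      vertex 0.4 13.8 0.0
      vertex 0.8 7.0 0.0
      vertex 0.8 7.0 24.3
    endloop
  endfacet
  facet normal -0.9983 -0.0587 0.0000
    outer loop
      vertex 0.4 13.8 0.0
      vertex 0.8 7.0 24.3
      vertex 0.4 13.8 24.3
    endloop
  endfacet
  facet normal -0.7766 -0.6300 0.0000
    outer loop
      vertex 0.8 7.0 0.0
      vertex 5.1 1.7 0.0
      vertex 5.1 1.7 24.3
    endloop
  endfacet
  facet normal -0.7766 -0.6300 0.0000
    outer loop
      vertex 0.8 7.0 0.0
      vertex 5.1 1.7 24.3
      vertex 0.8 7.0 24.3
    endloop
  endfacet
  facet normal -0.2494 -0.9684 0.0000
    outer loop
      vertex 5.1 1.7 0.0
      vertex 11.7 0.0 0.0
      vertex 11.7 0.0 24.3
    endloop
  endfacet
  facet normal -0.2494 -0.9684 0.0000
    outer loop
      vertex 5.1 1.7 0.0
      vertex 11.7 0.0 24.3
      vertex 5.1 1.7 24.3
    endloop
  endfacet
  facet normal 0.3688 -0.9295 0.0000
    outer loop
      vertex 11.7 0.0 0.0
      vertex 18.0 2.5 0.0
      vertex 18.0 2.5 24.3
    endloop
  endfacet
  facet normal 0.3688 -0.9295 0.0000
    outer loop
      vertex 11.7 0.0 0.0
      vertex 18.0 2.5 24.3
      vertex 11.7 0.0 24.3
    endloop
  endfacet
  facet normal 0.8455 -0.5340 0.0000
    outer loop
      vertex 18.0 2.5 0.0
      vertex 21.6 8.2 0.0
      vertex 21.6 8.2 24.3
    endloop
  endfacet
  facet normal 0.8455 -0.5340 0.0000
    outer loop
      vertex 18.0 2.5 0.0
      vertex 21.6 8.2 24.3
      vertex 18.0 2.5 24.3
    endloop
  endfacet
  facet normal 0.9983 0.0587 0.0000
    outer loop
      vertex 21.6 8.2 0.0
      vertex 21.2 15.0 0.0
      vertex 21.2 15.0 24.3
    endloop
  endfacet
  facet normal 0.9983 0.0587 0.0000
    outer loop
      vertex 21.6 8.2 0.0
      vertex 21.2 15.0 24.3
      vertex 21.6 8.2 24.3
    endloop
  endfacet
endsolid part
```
; perimeter-only toolpath
G21 ; units = mm
G90 ; absolute positioning
G28 ; home
; layer 1
G0 Z3.0
G0 X21.2 Y15.0
G1 X16.9 Y20.3
G1 X10.3 Y22.0
G1 X4.0 Y19.5
G1 X0.4 Y13.8
G1 X0.8 Y7.0
G1 X5.1 Y1.7
G1 X11.7 Y0.0
G1 X18.0 Y2.5
G1 X21.6 Y8.2
G1 X21.2 Y15.0
; layer 2
G0 Z6.1
G0 X21.2 Y15.0
G1 X16.9 Y20.3
G1 X10.3 Y22.0
G1 X4.0 Y19.5
G1 X0.4 Y13.8
G1 X0.8 Y7.0
G1 X5.1 Y1.7
G1 X11.7 Y0.0
G1 X18.0 Y2.5
G1 X21.6 Y8.2
G1 X21.2 Y15.0
; layer 3
G0 Z9.1
G0 X21.2 Y15.0
G1 X16.9 Y20.3
G1 X10.3 Y22.0
G1 X4.0 Y19.5
G1 X0.4 Y13.8
G1 X0.8 Y7.0
G1 X5.1 Y1.7
G1 X11.7 Y0.0
G1 X18.0 Y2.5
G1 X21.6 Y8.2
G1 X21.2 Y15.0
; layer 4
G0 Z12.2
G0 X21.2 Y15.0
G1 X16.9 Y20.3
G1 X10.3 Y22.0
G1 X4.0 Y19.5
G1 X0.4 Y13.8
G1 X0.8 Y7.0
G1 X5.1 Y1.7
G1 X11.7 Y0.0
G1 X18.0 Y2.5
G1 X21.6 Y8.2
G1 X21.2 Y15.0
; layer 5
G0 Z15.2
G0 X21.2 Y15.0
G1 X16.9 Y20.3
G1 X10.3 Y22.0
G1 X4.0 Y19.5
G1 X0.4 Y13.8
G1 X0.8 Y7.0
G1 X5.1 Y1.7
G1 X11.7 Y0.0
G1 X18.0 Y2.5
G1 X21.6 Y8.2
G1 X21.2 Y15.0
; layer 6
G0 Z18.2
G0 X21.2 Y15.0
G1 X16.9 Y20.3
G1 X10.3 Y22.0
G1 X4.0 Y19.5
G1 X0.4 Y13.8
G1 X0.8 Y7.0
G1 X5.1 Y1.7
G1 X11.7 Y0.0
G1 X18.0 Y2.5
G1 X21.6 Y8.2
G1 X21.2 Y15.0
; layer 7
G0 Z21.3
G0 X21.2 Y15.0
G1 X16.9 Y20.3
G1 X10.3 Y22.0
G1 X4.0 Y19.5
G1 X0.4 Y13.8
G1 X0.8 Y7.0
G1 X5.1 Y1.7
G1 X11.7 Y0.0
G1 X18.0 Y2.5
G1 X21.6 Y8.2
G1 X21.2 Y15.0
; layer 8
G0 Z24.3
G0 X21.2 Y15.0
G1 X16.9 Y20.3
G1 X10.3 Y22.0
G1 X4.0 Y19.5
G1 X0.4 Y13.8
G1 X0.8 Y7.0
G1 X5.1 Y1.7
G1 X11.7 Y0.0
G1 X18.0 Y2.5
G1 X21.6 Y8.2
G1 X21.2 Y15.0
M2 ; end

The solid is a regular 10-sided prism (a cylinder approximated with 10 flat sides), circumscribed radius ≈ 11 mm, height ≈ 24.3 mm. Slicing at Δz = 3.0 mm — 8 equal slices spanning the solid's height, so layer i sits at z = i·h/8 — gives 8 non-empty perimeters. Each is a 10-segment closed polygon; G0 lifts to the layer z and rapids to the start vertex, then G1 traces the edges.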